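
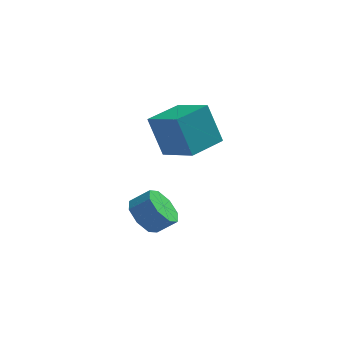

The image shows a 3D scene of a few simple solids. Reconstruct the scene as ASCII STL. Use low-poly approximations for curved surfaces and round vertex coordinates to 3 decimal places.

solid 
facet normal -0.781 -0.051 -0.623
outer loop
vertex 1.556 -2.825 -4.983
vertex 1.031 -3.329 -4.283
vertex 1.155 -2.355 -4.519
endloop
endfacet
facet normal 0.348 0.792 -0.502
outer loop
vertex 1.556 -2.825 -4.983
vertex 1.155 -2.355 -4.519
vertex 2.415 -2.768 -4.297
endloop
endfacet
facet normal 0.348 0.791 -0.503
outer loop
vertex 2.415 -2.768 -4.297
vertex 1.155 -2.355 -4.519
vertex 2.013 -2.297 -3.834
endloop
endfacet
facet normal 0.780 0.052 0.624
outer loop
vertex 2.415 -2.768 -4.297
vertex 2.013 -2.297 -3.834
vertex 1.889 -3.271 -3.597
endloop
endfacet
facet normal -0.780 -0.052 -0.624
outer loop
vertex 1.155 -2.355 -4.519
vertex 1.031 -3.329 -4.283
vertex 0.68 -2.455 -3.917
endloop
endfacet
facet normal -0.122 0.990 0.069
outer loop
vertex 1.155 -2.355 -4.519
vertex 0.68 -2.455 -3.917
vertex 2.013 -2.297 -3.834
endloop
endfacet
facet normal -0.122 0.990 0.069
outer loop
vertex 2.013 -2.297 -3.834
vertex 0.68 -2.455 -3.917
vertex 1.539 -2.397 -3.232
endloop
endfacet
facet normal 0.780 0.052 0.623
outer loop
vertex 2.013 -2.297 -3.834
vertex 1.539 -2.397 -3.232
vertex 1.889 -3.271 -3.597
endloop
endfacet
facet normal -0.780 -0.052 -0.623
outer loop
vertex 0.68 -2.455 -3.917
vertex 1.031 -3.329 -4.283
vertex 0.411 -3.067 -3.529
endloop
endfacet
facet normal -0.519 0.609 0.600
outer loop
vertex 0.68 -2.455 -3.917
vertex 0.411 -3.067 -3.529
vertex 1.539 -2.397 -3.232
endloop
endfacet
facet normal -0.519 0.609 0.600
outer loop
vertex 1.539 -2.397 -3.232
vertex 0.411 -3.067 -3.529
vertex 1.27 -3.009 -2.844
endloop
endfacet
facet normal 0.780 0.052 0.623
outer loop
vertex 1.539 -2.397 -3.232
vertex 1.27 -3.009 -2.844
vertex 1.889 -3.271 -3.597
endloop
endfacet
facet normal -0.780 -0.052 -0.623
outer loop
vertex 0.411 -3.067 -3.529
vertex 1.031 -3.329 -4.283
vertex 0.505 -3.832 -3.583
endloop
endfacet
facet normal -0.613 -0.130 0.779
outer loop
vertex 0.411 -3.067 -3.529
vertex 0.505 -3.832 -3.583
vertex 1.27 -3.009 -2.844
endloop
endfacet
facet normal -0.614 -0.129 0.779
outer loop
vertex 1.27 -3.009 -2.844
vertex 0.505 -3.832 -3.583
vertex 1.364 -3.775 -2.897
endloop
endfacet
facet normal 0.780 0.053 0.623
outer loop
vertex 1.27 -3.009 -2.844
vertex 1.364 -3.775 -2.897
vertex 1.889 -3.271 -3.597
endloop
endfacet
facet normal -0.780 -0.052 -0.624
outer loop
vertex 0.505 -3.832 -3.583
vertex 1.031 -3.329 -4.283
vertex 0.907 -4.303 -4.046
endloop
endfacet
facet normal -0.349 -0.791 0.502
outer loop
vertex 0.505 -3.832 -3.583
vertex 0.907 -4.303 -4.046
vertex 1.364 -3.775 -2.897
endloop
endfacet
facet normal -0.347 -0.792 0.502
outer loop
vertex 1.364 -3.775 -2.897
vertex 0.907 -4.303 -4.046
vertex 1.765 -4.245 -3.361
endloop
endfacet
facet normal 0.781 0.051 0.623
outer loop
vertex 1.364 -3.775 -2.897
vertex 1.765 -4.245 -3.361
vertex 1.889 -3.271 -3.597
endloop
endfacet
facet normal -0.780 -0.052 -0.623
outer loop
vertex 0.907 -4.303 -4.046
vertex 1.031 -3.329 -4.283
vertex 1.381 -4.203 -4.648
endloop
endfacet
facet normal 0.122 -0.990 -0.069
outer loop
vertex 0.907 -4.303 -4.046
vertex 1.381 -4.203 -4.648
vertex 1.765 -4.245 -3.361
endloop
endfacet
facet normal 0.122 -0.990 -0.069
outer loop
vertex 1.765 -4.245 -3.361
vertex 1.381 -4.203 -4.648
vertex 2.24 -4.145 -3.963
endloop
endfacet
facet normal 0.780 0.052 0.624
outer loop
vertex 1.765 -4.245 -3.361
vertex 2.24 -4.145 -3.963
vertex 1.889 -3.271 -3.597
endloop
endfacet
facet normal -0.780 -0.052 -0.623
outer loop
vertex 1.381 -4.203 -4.648
vertex 1.031 -3.329 -4.283
vertex 1.65 -3.591 -5.036
endloop
endfacet
facet normal 0.519 -0.609 -0.600
outer loop
vertex 1.381 -4.203 -4.648
vertex 1.65 -3.591 -5.036
vertex 2.24 -4.145 -3.963
endloop
endfacet
facet normal 0.519 -0.609 -0.600
outer loop
vertex 2.24 -4.145 -3.963
vertex 1.65 -3.591 -5.036
vertex 2.509 -3.533 -4.351
endloop
endfacet
facet normal 0.780 0.052 0.623
outer loop
vertex 2.24 -4.145 -3.963
vertex 2.509 -3.533 -4.351
vertex 1.889 -3.271 -3.597
endloop
endfacet
facet normal -0.780 -0.053 -0.623
outer loop
vertex 1.65 -3.591 -5.036
vertex 1.031 -3.329 -4.283
vertex 1.556 -2.825 -4.983
endloop
endfacet
facet normal 0.613 0.129 -0.780
outer loop
vertex 1.65 -3.591 -5.036
vertex 1.556 -2.825 -4.983
vertex 2.509 -3.533 -4.351
endloop
endfacet
facet normal 0.613 0.130 -0.779
outer loop
vertex 2.509 -3.533 -4.351
vertex 1.556 -2.825 -4.983
vertex 2.415 -2.768 -4.297
endloop
endfacet
facet normal 0.780 0.052 0.623
outer loop
vertex 2.509 -3.533 -4.351
vertex 2.415 -2.768 -4.297
vertex 1.889 -3.271 -3.597
endloop
endfacet
facet normal -0.608 -0.788 -0.099
outer loop
vertex 2.481 -3.607 1.77
vertex 1.119 -2.473 1.114
vertex 3.16 -3.893 -0.133
endloop
endfacet
facet normal 0.721 -0.600 0.347
outer loop
vertex 4.261 -2.467 0.046
vertex 2.481 -3.607 1.77
vertex 3.16 -3.893 -0.133
endloop
endfacet
facet normal -0.608 -0.788 -0.099
outer loop
vertex 3.16 -3.893 -0.133
vertex 1.119 -2.473 1.114
vertex 1.797 -2.758 -0.789
endloop
endfacet
facet normal 0.333 -0.140 -0.933
outer loop
vertex 1.797 -2.758 -0.789
vertex 4.261 -2.467 0.046
vertex 3.16 -3.893 -0.133
endloop
endfacet
facet normal -0.333 0.140 0.933
outer loop
vertex 2.481 -3.607 1.77
vertex 2.22 -1.047 1.293
vertex 1.119 -2.473 1.114
endloop
endfacet
facet normal 0.720 -0.601 0.347
outer loop
vertex 3.583 -2.182 1.949
vertex 2.481 -3.607 1.77
vertex 4.261 -2.467 0.046
endloop
endfacet
facet normal -0.332 0.140 0.933
outer loop
vertex 3.583 -2.182 1.949
vertex 2.22 -1.047 1.293
vertex 2.481 -3.607 1.77
endloop
endfacet
facet normal -0.721 0.600 -0.347
outer loop
vertex 1.119 -2.473 1.114
vertex 2.22 -1.047 1.293
vertex 1.797 -2.758 -0.789
endloop
endfacet
facet normal 0.333 -0.140 -0.933
outer loop
vertex 2.899 -1.333 -0.61
vertex 4.261 -2.467 0.046
vertex 1.797 -2.758 -0.789
endloop
endfacet
facet normal -0.720 0.601 -0.347
outer loop
vertex 1.797 -2.758 -0.789
vertex 2.22 -1.047 1.293
vertex 2.899 -1.333 -0.61
endloop
endfacet
facet normal 0.608 0.788 0.099
outer loop
vertex 2.899 -1.333 -0.61
vertex 3.583 -2.182 1.949
vertex 4.261 -2.467 0.046
endloop
endfacet
facet normal 0.608 0.788 0.099
outer loop
vertex 2.22 -1.047 1.293
vertex 3.583 -2.182 1.949
vertex 2.899 -1.333 -0.61
endloop
endfacet

endsolid


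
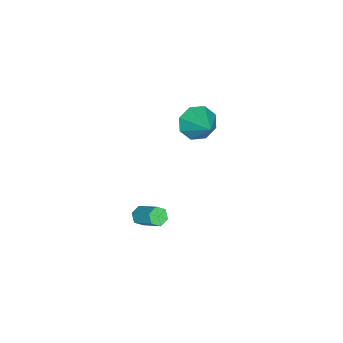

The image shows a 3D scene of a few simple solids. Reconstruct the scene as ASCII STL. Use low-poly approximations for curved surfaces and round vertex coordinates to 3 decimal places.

solid 
facet normal -0.258 -0.740 -0.621
outer loop
vertex 3.513 -0.938 -0.257
vertex 3.233 -0.572 -0.577
vertex 3.774 -0.676 -0.678
endloop
endfacet
facet normal 0.846 -0.483 0.224
outer loop
vertex 3.513 -0.938 -0.257
vertex 3.774 -0.676 -0.678
vertex 3.926 0.247 0.736
endloop
endfacet
facet normal 0.845 -0.485 0.226
outer loop
vertex 3.926 0.247 0.736
vertex 3.774 -0.676 -0.678
vertex 4.188 0.508 0.315
endloop
endfacet
facet normal 0.259 0.740 0.620
outer loop
vertex 3.926 0.247 0.736
vertex 4.188 0.508 0.315
vertex 3.647 0.612 0.417
endloop
endfacet
facet normal -0.258 -0.740 -0.621
outer loop
vertex 3.774 -0.676 -0.678
vertex 3.233 -0.572 -0.577
vertex 3.495 -0.311 -0.997
endloop
endfacet
facet normal 0.827 0.162 -0.538
outer loop
vertex 3.774 -0.676 -0.678
vertex 3.495 -0.311 -0.997
vertex 4.188 0.508 0.315
endloop
endfacet
facet normal 0.827 0.163 -0.538
outer loop
vertex 4.188 0.508 0.315
vertex 3.495 -0.311 -0.997
vertex 3.908 0.874 -0.004
endloop
endfacet
facet normal 0.259 0.740 0.621
outer loop
vertex 4.188 0.508 0.315
vertex 3.908 0.874 -0.004
vertex 3.647 0.612 0.417
endloop
endfacet
facet normal -0.258 -0.740 -0.621
outer loop
vertex 3.495 -0.311 -0.997
vertex 3.233 -0.572 -0.577
vertex 2.954 -0.207 -0.896
endloop
endfacet
facet normal -0.018 0.646 -0.763
outer loop
vertex 3.495 -0.311 -0.997
vertex 2.954 -0.207 -0.896
vertex 3.908 0.874 -0.004
endloop
endfacet
facet normal -0.018 0.646 -0.763
outer loop
vertex 3.908 0.874 -0.004
vertex 2.954 -0.207 -0.896
vertex 3.367 0.978 0.097
endloop
endfacet
facet normal 0.258 0.740 0.621
outer loop
vertex 3.908 0.874 -0.004
vertex 3.367 0.978 0.097
vertex 3.647 0.612 0.417
endloop
endfacet
facet normal -0.259 -0.740 -0.620
outer loop
vertex 2.954 -0.207 -0.896
vertex 3.233 -0.572 -0.577
vertex 2.692 -0.468 -0.475
endloop
endfacet
facet normal -0.845 0.484 -0.226
outer loop
vertex 2.954 -0.207 -0.896
vertex 2.692 -0.468 -0.475
vertex 3.367 0.978 0.097
endloop
endfacet
facet normal -0.846 0.484 -0.224
outer loop
vertex 3.367 0.978 0.097
vertex 2.692 -0.468 -0.475
vertex 3.106 0.716 0.518
endloop
endfacet
facet normal 0.258 0.740 0.621
outer loop
vertex 3.367 0.978 0.097
vertex 3.106 0.716 0.518
vertex 3.647 0.612 0.417
endloop
endfacet
facet normal -0.259 -0.740 -0.621
outer loop
vertex 2.692 -0.468 -0.475
vertex 3.233 -0.572 -0.577
vertex 2.972 -0.834 -0.156
endloop
endfacet
facet normal -0.827 -0.163 0.539
outer loop
vertex 2.692 -0.468 -0.475
vertex 2.972 -0.834 -0.156
vertex 3.106 0.716 0.518
endloop
endfacet
facet normal -0.827 -0.162 0.538
outer loop
vertex 3.106 0.716 0.518
vertex 2.972 -0.834 -0.156
vertex 3.385 0.351 0.837
endloop
endfacet
facet normal 0.258 0.740 0.621
outer loop
vertex 3.106 0.716 0.518
vertex 3.385 0.351 0.837
vertex 3.647 0.612 0.417
endloop
endfacet
facet normal -0.258 -0.740 -0.621
outer loop
vertex 2.972 -0.834 -0.156
vertex 3.233 -0.572 -0.577
vertex 3.513 -0.938 -0.257
endloop
endfacet
facet normal 0.018 -0.646 0.763
outer loop
vertex 2.972 -0.834 -0.156
vertex 3.513 -0.938 -0.257
vertex 3.385 0.351 0.837
endloop
endfacet
facet normal 0.018 -0.646 0.763
outer loop
vertex 3.385 0.351 0.837
vertex 3.513 -0.938 -0.257
vertex 3.926 0.247 0.736
endloop
endfacet
facet normal 0.258 0.740 0.621
outer loop
vertex 3.385 0.351 0.837
vertex 3.926 0.247 0.736
vertex 3.647 0.612 0.417
endloop
endfacet
facet normal -0.558 -0.635 -0.534
outer loop
vertex -2.612 -0.767 0.109
vertex -3.361 -0.751 0.872
vertex -3.168 -0.178 -0.011
endloop
endfacet
facet normal 0.672 0.529 -0.517
outer loop
vertex -2.612 -0.767 0.109
vertex -3.168 -0.178 -0.011
vertex -2.219 0.551 1.968
endloop
endfacet
facet normal -0.558 -0.635 -0.534
outer loop
vertex -3.168 -0.178 -0.011
vertex -3.361 -0.751 0.872
vertex -3.838 0.076 0.387
endloop
endfacet
facet normal 0.114 0.913 -0.391
outer loop
vertex -3.168 -0.178 -0.011
vertex -3.838 0.076 0.387
vertex -2.219 0.551 1.968
endloop
endfacet
facet normal -0.558 -0.635 -0.534
outer loop
vertex -3.838 0.076 0.387
vertex -3.361 -0.751 0.872
vertex -4.228 -0.155 1.069
endloop
endfacet
facet normal -0.370 0.924 0.101
outer loop
vertex -3.838 0.076 0.387
vertex -4.228 -0.155 1.069
vertex -2.219 0.551 1.968
endloop
endfacet
facet normal -0.558 -0.635 -0.535
outer loop
vertex -4.228 -0.155 1.069
vertex -3.361 -0.751 0.872
vertex -4.111 -0.735 1.635
endloop
endfacet
facet normal -0.494 0.554 0.670
outer loop
vertex -4.228 -0.155 1.069
vertex -4.111 -0.735 1.635
vertex -2.219 0.551 1.968
endloop
endfacet
facet normal -0.558 -0.635 -0.535
outer loop
vertex -4.111 -0.735 1.635
vertex -3.361 -0.751 0.872
vertex -3.555 -1.324 1.754
endloop
endfacet
facet normal -0.187 0.021 0.982
outer loop
vertex -4.111 -0.735 1.635
vertex -3.555 -1.324 1.754
vertex -2.219 0.551 1.968
endloop
endfacet
facet normal -0.557 -0.635 -0.535
outer loop
vertex -3.555 -1.324 1.754
vertex -3.361 -0.751 0.872
vertex -2.885 -1.577 1.357
endloop
endfacet
facet normal 0.370 -0.362 0.856
outer loop
vertex -3.555 -1.324 1.754
vertex -2.885 -1.577 1.357
vertex -2.219 0.551 1.968
endloop
endfacet
facet normal -0.558 -0.635 -0.534
outer loop
vertex -2.885 -1.577 1.357
vertex -3.361 -0.751 0.872
vertex -2.495 -1.346 0.675
endloop
endfacet
facet normal 0.855 -0.372 0.363
outer loop
vertex -2.885 -1.577 1.357
vertex -2.495 -1.346 0.675
vertex -2.219 0.551 1.968
endloop
endfacet
facet normal -0.558 -0.635 -0.534
outer loop
vertex -2.495 -1.346 0.675
vertex -3.361 -0.751 0.872
vertex -2.612 -0.767 0.109
endloop
endfacet
facet normal 0.979 -0.003 -0.205
outer loop
vertex -2.495 -1.346 0.675
vertex -2.612 -0.767 0.109
vertex -2.219 0.551 1.968
endloop
endfacet

endsolid


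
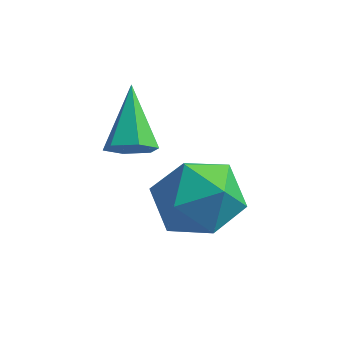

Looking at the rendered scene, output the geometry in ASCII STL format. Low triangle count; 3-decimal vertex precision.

solid 
facet normal 0.256 -0.775 -0.578
outer loop
vertex -0.532 0.565 1.418
vertex -1.228 0.433 1.287
vertex -0.858 0.876 0.857
endloop
endfacet
facet normal 0.738 0.672 -0.056
outer loop
vertex -0.532 0.565 1.418
vertex -0.858 0.876 0.857
vertex -1.732 1.967 2.433
endloop
endfacet
facet normal 0.256 -0.775 -0.578
outer loop
vertex -0.858 0.876 0.857
vertex -1.228 0.433 1.287
vertex -1.554 0.744 0.726
endloop
endfacet
facet normal -0.044 0.810 -0.585
outer loop
vertex -0.858 0.876 0.857
vertex -1.554 0.744 0.726
vertex -1.732 1.967 2.433
endloop
endfacet
facet normal 0.255 -0.775 -0.578
outer loop
vertex -1.554 0.744 0.726
vertex -1.228 0.433 1.287
vertex -1.923 0.301 1.157
endloop
endfacet
facet normal -0.859 0.370 -0.355
outer loop
vertex -1.554 0.744 0.726
vertex -1.923 0.301 1.157
vertex -1.732 1.967 2.433
endloop
endfacet
facet normal 0.255 -0.775 -0.578
outer loop
vertex -1.923 0.301 1.157
vertex -1.228 0.433 1.287
vertex -1.597 -0.01 1.718
endloop
endfacet
facet normal -0.891 -0.207 0.403
outer loop
vertex -1.923 0.301 1.157
vertex -1.597 -0.01 1.718
vertex -1.732 1.967 2.433
endloop
endfacet
facet normal 0.254 -0.775 -0.579
outer loop
vertex -1.597 -0.01 1.718
vertex -1.228 0.433 1.287
vertex -0.901 0.121 1.848
endloop
endfacet
facet normal -0.109 -0.345 0.932
outer loop
vertex -1.597 -0.01 1.718
vertex -0.901 0.121 1.848
vertex -1.732 1.967 2.433
endloop
endfacet
facet normal 0.256 -0.774 -0.579
outer loop
vertex -0.901 0.121 1.848
vertex -1.228 0.433 1.287
vertex -0.532 0.565 1.418
endloop
endfacet
facet normal 0.705 0.095 0.703
outer loop
vertex -0.901 0.121 1.848
vertex -0.532 0.565 1.418
vertex -1.732 1.967 2.433
endloop
endfacet
facet normal -0.775 0.284 0.565
outer loop
vertex -0.146 -1.306 1.632
vertex 0.637 -1.031 2.568
vertex 0.341 -0.157 1.723
endloop
endfacet
facet normal -0.910 0.396 -0.127
outer loop
vertex -0.146 -1.306 1.632
vertex 0.341 -0.157 1.723
vertex 0.255 -0.713 0.605
endloop
endfacet
facet normal -0.855 -0.229 -0.466
outer loop
vertex -0.146 -1.306 1.632
vertex 0.255 -0.713 0.605
vertex 0.497 -1.931 0.76
endloop
endfacet
facet normal -0.686 -0.728 0.016
outer loop
vertex -0.146 -1.306 1.632
vertex 0.497 -1.931 0.76
vertex 0.733 -2.127 1.973
endloop
endfacet
facet normal -0.637 -0.410 0.653
outer loop
vertex -0.146 -1.306 1.632
vertex 0.733 -2.127 1.973
vertex 0.637 -1.031 2.568
endloop
endfacet
facet normal -0.404 0.831 -0.382
outer loop
vertex 0.255 -0.713 0.605
vertex 0.341 -0.157 1.723
vertex 1.287 -0.073 0.907
endloop
endfacet
facet normal -0.186 0.650 0.737
outer loop
vertex 0.341 -0.157 1.723
vertex 0.637 -1.031 2.568
vertex 1.523 -0.269 2.12
endloop
endfacet
facet normal 0.037 -0.474 0.880
outer loop
vertex 0.637 -1.031 2.568
vertex 0.733 -2.127 1.973
vertex 1.765 -1.487 2.275
endloop
endfacet
facet normal -0.043 -0.988 -0.151
outer loop
vertex 0.733 -2.127 1.973
vertex 0.497 -1.931 0.76
vertex 1.679 -2.043 1.157
endloop
endfacet
facet normal -0.315 -0.181 -0.932
outer loop
vertex 0.497 -1.931 0.76
vertex 0.255 -0.713 0.605
vertex 1.383 -1.169 0.312
endloop
endfacet
facet normal 0.686 0.728 -0.016
outer loop
vertex 2.166 -0.894 1.248
vertex 1.287 -0.073 0.907
vertex 1.523 -0.269 2.12
endloop
endfacet
facet normal 0.855 0.229 0.466
outer loop
vertex 2.166 -0.894 1.248
vertex 1.523 -0.269 2.12
vertex 1.765 -1.487 2.275
endloop
endfacet
facet normal 0.910 -0.396 0.127
outer loop
vertex 2.166 -0.894 1.248
vertex 1.765 -1.487 2.275
vertex 1.679 -2.043 1.157
endloop
endfacet
facet normal 0.775 -0.284 -0.565
outer loop
vertex 2.166 -0.894 1.248
vertex 1.679 -2.043 1.157
vertex 1.383 -1.169 0.312
endloop
endfacet
facet normal 0.637 0.410 -0.653
outer loop
vertex 2.166 -0.894 1.248
vertex 1.383 -1.169 0.312
vertex 1.287 -0.073 0.907
endloop
endfacet
facet normal 0.043 0.988 0.151
outer loop
vertex 1.523 -0.269 2.12
vertex 1.287 -0.073 0.907
vertex 0.341 -0.157 1.723
endloop
endfacet
facet normal 0.315 0.181 0.932
outer loop
vertex 1.765 -1.487 2.275
vertex 1.523 -0.269 2.12
vertex 0.637 -1.031 2.568
endloop
endfacet
facet normal 0.404 -0.831 0.382
outer loop
vertex 1.679 -2.043 1.157
vertex 1.765 -1.487 2.275
vertex 0.733 -2.127 1.973
endloop
endfacet
facet normal 0.186 -0.650 -0.737
outer loop
vertex 1.383 -1.169 0.312
vertex 1.679 -2.043 1.157
vertex 0.497 -1.931 0.76
endloop
endfacet
facet normal -0.037 0.474 -0.880
outer loop
vertex 1.287 -0.073 0.907
vertex 1.383 -1.169 0.312
vertex 0.255 -0.713 0.605
endloop
endfacet

endsolid


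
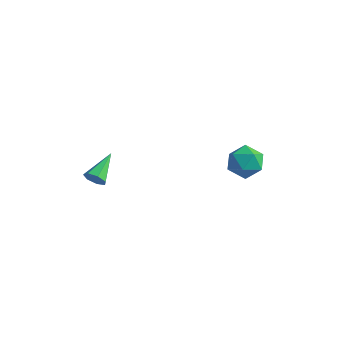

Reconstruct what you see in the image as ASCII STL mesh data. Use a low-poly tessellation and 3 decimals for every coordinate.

solid 
facet normal 0.078 -0.924 -0.374
outer loop
vertex -2.295 -0.72 -0.553
vertex -2.577 -0.559 -1.01
vertex -2.024 -0.549 -0.919
endloop
endfacet
facet normal 0.765 0.135 0.630
outer loop
vertex -2.295 -0.72 -0.553
vertex -2.024 -0.549 -0.919
vertex -2.703 0.919 -0.41
endloop
endfacet
facet normal 0.078 -0.924 -0.375
outer loop
vertex -2.024 -0.549 -0.919
vertex -2.577 -0.559 -1.01
vertex -2.17 -0.385 -1.353
endloop
endfacet
facet normal 0.883 0.452 -0.126
outer loop
vertex -2.024 -0.549 -0.919
vertex -2.17 -0.385 -1.353
vertex -2.703 0.919 -0.41
endloop
endfacet
facet normal 0.080 -0.924 -0.374
outer loop
vertex -2.17 -0.385 -1.353
vertex -2.577 -0.559 -1.01
vertex -2.622 -0.353 -1.528
endloop
endfacet
facet normal 0.317 0.637 -0.702
outer loop
vertex -2.17 -0.385 -1.353
vertex -2.622 -0.353 -1.528
vertex -2.703 0.919 -0.41
endloop
endfacet
facet normal 0.079 -0.924 -0.374
outer loop
vertex -2.622 -0.353 -1.528
vertex -2.577 -0.559 -1.01
vertex -3.04 -0.476 -1.313
endloop
endfacet
facet normal -0.504 0.552 -0.664
outer loop
vertex -2.622 -0.353 -1.528
vertex -3.04 -0.476 -1.313
vertex -2.703 0.919 -0.41
endloop
endfacet
facet normal 0.078 -0.925 -0.373
outer loop
vertex -3.04 -0.476 -1.313
vertex -2.577 -0.559 -1.01
vertex -3.109 -0.661 -0.869
endloop
endfacet
facet normal -0.965 0.260 -0.042
outer loop
vertex -3.04 -0.476 -1.313
vertex -3.109 -0.661 -0.869
vertex -2.703 0.919 -0.41
endloop
endfacet
facet normal 0.078 -0.924 -0.374
outer loop
vertex -3.109 -0.661 -0.869
vertex -2.577 -0.559 -1.01
vertex -2.778 -0.77 -0.531
endloop
endfacet
facet normal -0.717 -0.018 0.697
outer loop
vertex -3.109 -0.661 -0.869
vertex -2.778 -0.77 -0.531
vertex -2.703 0.919 -0.41
endloop
endfacet
facet normal 0.079 -0.924 -0.374
outer loop
vertex -2.778 -0.77 -0.531
vertex -2.577 -0.559 -1.01
vertex -2.295 -0.72 -0.553
endloop
endfacet
facet normal 0.053 -0.074 0.996
outer loop
vertex -2.778 -0.77 -0.531
vertex -2.295 -0.72 -0.553
vertex -2.703 0.919 -0.41
endloop
endfacet
facet normal -0.135 0.020 0.991
outer loop
vertex 2.941 2.822 1.439
vertex 2.842 1.923 1.444
vertex 3.663 2.288 1.548
endloop
endfacet
facet normal 0.292 0.554 0.780
outer loop
vertex 2.941 2.822 1.439
vertex 3.663 2.288 1.548
vertex 3.714 3.015 1.013
endloop
endfacet
facet normal -0.068 0.949 0.307
outer loop
vertex 2.941 2.822 1.439
vertex 3.714 3.015 1.013
vertex 2.926 3.099 0.579
endloop
endfacet
facet normal -0.715 0.661 0.225
outer loop
vertex 2.941 2.822 1.439
vertex 2.926 3.099 0.579
vertex 2.386 2.424 0.845
endloop
endfacet
facet normal -0.756 0.087 0.648
outer loop
vertex 2.941 2.822 1.439
vertex 2.386 2.424 0.845
vertex 2.842 1.923 1.444
endloop
endfacet
facet normal 0.854 0.269 0.446
outer loop
vertex 3.714 3.015 1.013
vertex 3.663 2.288 1.548
vertex 4.094 2.236 0.755
endloop
endfacet
facet normal 0.165 -0.595 0.787
outer loop
vertex 3.663 2.288 1.548
vertex 2.842 1.923 1.444
vertex 3.554 1.561 1.021
endloop
endfacet
facet normal -0.841 -0.488 0.233
outer loop
vertex 2.842 1.923 1.444
vertex 2.386 2.424 0.845
vertex 2.766 1.645 0.587
endloop
endfacet
facet normal -0.775 0.443 -0.450
outer loop
vertex 2.386 2.424 0.845
vertex 2.926 3.099 0.579
vertex 2.817 2.372 0.052
endloop
endfacet
facet normal 0.272 0.908 -0.319
outer loop
vertex 2.926 3.099 0.579
vertex 3.714 3.015 1.013
vertex 3.638 2.737 0.156
endloop
endfacet
facet normal 0.715 -0.661 -0.225
outer loop
vertex 3.539 1.838 0.161
vertex 4.094 2.236 0.755
vertex 3.554 1.561 1.021
endloop
endfacet
facet normal 0.068 -0.949 -0.307
outer loop
vertex 3.539 1.838 0.161
vertex 3.554 1.561 1.021
vertex 2.766 1.645 0.587
endloop
endfacet
facet normal -0.292 -0.554 -0.780
outer loop
vertex 3.539 1.838 0.161
vertex 2.766 1.645 0.587
vertex 2.817 2.372 0.052
endloop
endfacet
facet normal 0.135 -0.020 -0.991
outer loop
vertex 3.539 1.838 0.161
vertex 2.817 2.372 0.052
vertex 3.638 2.737 0.156
endloop
endfacet
facet normal 0.756 -0.087 -0.648
outer loop
vertex 3.539 1.838 0.161
vertex 3.638 2.737 0.156
vertex 4.094 2.236 0.755
endloop
endfacet
facet normal 0.775 -0.443 0.450
outer loop
vertex 3.554 1.561 1.021
vertex 4.094 2.236 0.755
vertex 3.663 2.288 1.548
endloop
endfacet
facet normal -0.272 -0.908 0.319
outer loop
vertex 2.766 1.645 0.587
vertex 3.554 1.561 1.021
vertex 2.842 1.923 1.444
endloop
endfacet
facet normal -0.854 -0.269 -0.446
outer loop
vertex 2.817 2.372 0.052
vertex 2.766 1.645 0.587
vertex 2.386 2.424 0.845
endloop
endfacet
facet normal -0.165 0.595 -0.787
outer loop
vertex 3.638 2.737 0.156
vertex 2.817 2.372 0.052
vertex 2.926 3.099 0.579
endloop
endfacet
facet normal 0.841 0.488 -0.233
outer loop
vertex 4.094 2.236 0.755
vertex 3.638 2.737 0.156
vertex 3.714 3.015 1.013
endloop
endfacet

endsolid


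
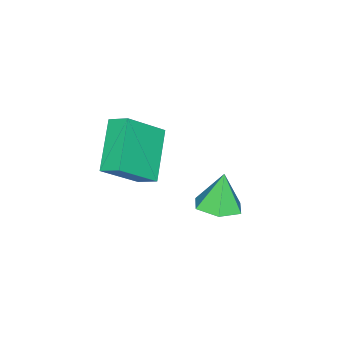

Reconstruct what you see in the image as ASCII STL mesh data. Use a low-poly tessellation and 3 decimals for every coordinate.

solid 
facet normal -0.773 -0.333 0.540
outer loop
vertex -1.77 -0.771 1.689
vertex -2.955 -0.105 0.404
vertex -1.739 -1.505 1.281
endloop
endfacet
facet normal 0.633 -0.355 0.688
outer loop
vertex -0.185 -0.835 0.196
vertex -1.77 -0.771 1.689
vertex -1.739 -1.505 1.281
endloop
endfacet
facet normal -0.773 -0.333 0.540
outer loop
vertex -1.739 -1.505 1.281
vertex -2.955 -0.105 0.404
vertex -2.924 -0.839 -0.004
endloop
endfacet
facet normal 0.037 -0.873 -0.486
outer loop
vertex -2.924 -0.839 -0.004
vertex -0.185 -0.835 0.196
vertex -1.739 -1.505 1.281
endloop
endfacet
facet normal -0.037 0.873 0.486
outer loop
vertex -1.77 -0.771 1.689
vertex -1.401 0.565 -0.681
vertex -2.955 -0.105 0.404
endloop
endfacet
facet normal 0.633 -0.355 0.688
outer loop
vertex -0.216 -0.101 0.604
vertex -1.77 -0.771 1.689
vertex -0.185 -0.835 0.196
endloop
endfacet
facet normal -0.037 0.873 0.486
outer loop
vertex -0.216 -0.101 0.604
vertex -1.401 0.565 -0.681
vertex -1.77 -0.771 1.689
endloop
endfacet
facet normal -0.633 0.355 -0.688
outer loop
vertex -2.955 -0.105 0.404
vertex -1.401 0.565 -0.681
vertex -2.924 -0.839 -0.004
endloop
endfacet
facet normal 0.037 -0.873 -0.486
outer loop
vertex -1.37 -0.169 -1.089
vertex -0.185 -0.835 0.196
vertex -2.924 -0.839 -0.004
endloop
endfacet
facet normal -0.633 0.355 -0.688
outer loop
vertex -2.924 -0.839 -0.004
vertex -1.401 0.565 -0.681
vertex -1.37 -0.169 -1.089
endloop
endfacet
facet normal 0.773 0.333 -0.540
outer loop
vertex -1.37 -0.169 -1.089
vertex -0.216 -0.101 0.604
vertex -0.185 -0.835 0.196
endloop
endfacet
facet normal 0.773 0.333 -0.540
outer loop
vertex -1.401 0.565 -0.681
vertex -0.216 -0.101 0.604
vertex -1.37 -0.169 -1.089
endloop
endfacet
facet normal 0.351 0.054 -0.935
outer loop
vertex -0.423 2.624 -0.114
vertex -1.105 3.036 -0.346
vertex -0.441 3.453 -0.073
endloop
endfacet
facet normal 0.659 -0.023 0.752
outer loop
vertex -0.423 2.624 -0.114
vertex -0.441 3.453 -0.073
vertex -1.575 2.964 0.906
endloop
endfacet
facet normal 0.351 0.053 -0.935
outer loop
vertex -0.441 3.453 -0.073
vertex -1.105 3.036 -0.346
vertex -1.122 3.865 -0.305
endloop
endfacet
facet normal 0.230 0.738 0.635
outer loop
vertex -0.441 3.453 -0.073
vertex -1.122 3.865 -0.305
vertex -1.575 2.964 0.906
endloop
endfacet
facet normal 0.352 0.053 -0.934
outer loop
vertex -1.122 3.865 -0.305
vertex -1.105 3.036 -0.346
vertex -1.786 3.448 -0.579
endloop
endfacet
facet normal -0.595 0.735 0.324
outer loop
vertex -1.122 3.865 -0.305
vertex -1.786 3.448 -0.579
vertex -1.575 2.964 0.906
endloop
endfacet
facet normal 0.352 0.054 -0.934
outer loop
vertex -1.786 3.448 -0.579
vertex -1.105 3.036 -0.346
vertex -1.768 2.62 -0.62
endloop
endfacet
facet normal -0.991 -0.028 0.132
outer loop
vertex -1.786 3.448 -0.579
vertex -1.768 2.62 -0.62
vertex -1.575 2.964 0.906
endloop
endfacet
facet normal 0.352 0.054 -0.934
outer loop
vertex -1.768 2.62 -0.62
vertex -1.105 3.036 -0.346
vertex -1.087 2.207 -0.387
endloop
endfacet
facet normal -0.563 -0.788 0.249
outer loop
vertex -1.768 2.62 -0.62
vertex -1.087 2.207 -0.387
vertex -1.575 2.964 0.906
endloop
endfacet
facet normal 0.351 0.054 -0.935
outer loop
vertex -1.087 2.207 -0.387
vertex -1.105 3.036 -0.346
vertex -0.423 2.624 -0.114
endloop
endfacet
facet normal 0.263 -0.786 0.560
outer loop
vertex -1.087 2.207 -0.387
vertex -0.423 2.624 -0.114
vertex -1.575 2.964 0.906
endloop
endfacet

endsolid


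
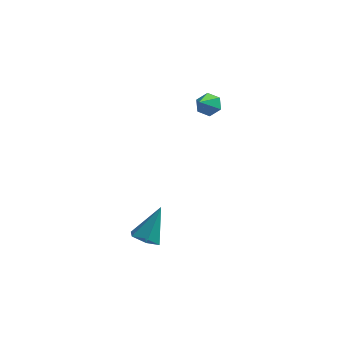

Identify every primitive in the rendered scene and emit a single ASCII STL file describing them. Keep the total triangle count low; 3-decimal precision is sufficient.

solid 
facet normal -0.292 -0.503 -0.813
outer loop
vertex -3.035 -1.623 -3.962
vertex -3.673 -1.37 -3.889
vertex -3.208 -1.029 -4.267
endloop
endfacet
facet normal 0.967 0.240 -0.081
outer loop
vertex -3.035 -1.623 -3.962
vertex -3.208 -1.029 -4.267
vertex -3.187 -0.53 -2.531
endloop
endfacet
facet normal -0.292 -0.504 -0.813
outer loop
vertex -3.208 -1.029 -4.267
vertex -3.673 -1.37 -3.889
vertex -3.846 -0.776 -4.195
endloop
endfacet
facet normal 0.330 0.906 -0.265
outer loop
vertex -3.208 -1.029 -4.267
vertex -3.846 -0.776 -4.195
vertex -3.187 -0.53 -2.531
endloop
endfacet
facet normal -0.291 -0.504 -0.813
outer loop
vertex -3.846 -0.776 -4.195
vertex -3.673 -1.37 -3.889
vertex -4.311 -1.118 -3.817
endloop
endfacet
facet normal -0.541 0.836 0.091
outer loop
vertex -3.846 -0.776 -4.195
vertex -4.311 -1.118 -3.817
vertex -3.187 -0.53 -2.531
endloop
endfacet
facet normal -0.291 -0.503 -0.814
outer loop
vertex -4.311 -1.118 -3.817
vertex -3.673 -1.37 -3.889
vertex -4.139 -1.712 -3.511
endloop
endfacet
facet normal -0.771 0.100 0.628
outer loop
vertex -4.311 -1.118 -3.817
vertex -4.139 -1.712 -3.511
vertex -3.187 -0.53 -2.531
endloop
endfacet
facet normal -0.291 -0.503 -0.814
outer loop
vertex -4.139 -1.712 -3.511
vertex -3.673 -1.37 -3.889
vertex -3.501 -1.964 -3.583
endloop
endfacet
facet normal -0.132 -0.567 0.813
outer loop
vertex -4.139 -1.712 -3.511
vertex -3.501 -1.964 -3.583
vertex -3.187 -0.53 -2.531
endloop
endfacet
facet normal -0.293 -0.504 -0.813
outer loop
vertex -3.501 -1.964 -3.583
vertex -3.673 -1.37 -3.889
vertex -3.035 -1.623 -3.962
endloop
endfacet
facet normal 0.737 -0.497 0.458
outer loop
vertex -3.501 -1.964 -3.583
vertex -3.035 -1.623 -3.962
vertex -3.187 -0.53 -2.531
endloop
endfacet
facet normal 0.155 0.722 -0.674
outer loop
vertex -1.728 4.7 0.341
vertex -2.161 4.479 0.005
vertex -2.283 4.887 0.414
endloop
endfacet
facet normal 0.232 0.331 0.915
outer loop
vertex -1.728 4.7 0.341
vertex -2.283 4.887 0.414
vertex -2.379 3.461 0.955
endloop
endfacet
facet normal 0.156 0.722 -0.674
outer loop
vertex -2.283 4.887 0.414
vertex -2.161 4.479 0.005
vertex -2.716 4.667 0.078
endloop
endfacet
facet normal -0.675 0.301 0.673
outer loop
vertex -2.283 4.887 0.414
vertex -2.716 4.667 0.078
vertex -2.379 3.461 0.955
endloop
endfacet
facet normal 0.156 0.722 -0.674
outer loop
vertex -2.716 4.667 0.078
vertex -2.161 4.479 0.005
vertex -2.593 4.259 -0.331
endloop
endfacet
facet normal -0.961 -0.277 -0.012
outer loop
vertex -2.716 4.667 0.078
vertex -2.593 4.259 -0.331
vertex -2.379 3.461 0.955
endloop
endfacet
facet normal 0.155 0.723 -0.673
outer loop
vertex -2.593 4.259 -0.331
vertex -2.161 4.479 0.005
vertex -2.039 4.072 -0.404
endloop
endfacet
facet normal -0.338 -0.824 -0.455
outer loop
vertex -2.593 4.259 -0.331
vertex -2.039 4.072 -0.404
vertex -2.379 3.461 0.955
endloop
endfacet
facet normal 0.155 0.723 -0.673
outer loop
vertex -2.039 4.072 -0.404
vertex -2.161 4.479 0.005
vertex -1.606 4.292 -0.068
endloop
endfacet
facet normal 0.569 -0.794 -0.214
outer loop
vertex -2.039 4.072 -0.404
vertex -1.606 4.292 -0.068
vertex -2.379 3.461 0.955
endloop
endfacet
facet normal 0.155 0.722 -0.674
outer loop
vertex -1.606 4.292 -0.068
vertex -2.161 4.479 0.005
vertex -1.728 4.7 0.341
endloop
endfacet
facet normal 0.855 -0.216 0.471
outer loop
vertex -1.606 4.292 -0.068
vertex -1.728 4.7 0.341
vertex -2.379 3.461 0.955
endloop
endfacet

endsolid


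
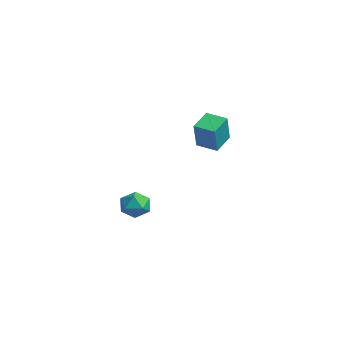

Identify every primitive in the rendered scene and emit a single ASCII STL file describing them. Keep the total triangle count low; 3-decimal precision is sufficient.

solid 
facet normal -0.482 0.753 0.448
outer loop
vertex 1.816 3.783 4.856
vertex 2.864 4.588 4.632
vertex 1.022 4.326 3.091
endloop
endfacet
facet normal -0.782 -0.601 0.167
outer loop
vertex 1.736 3.212 2.428
vertex 1.816 3.783 4.856
vertex 1.022 4.326 3.091
endloop
endfacet
facet normal -0.482 0.753 0.448
outer loop
vertex 1.022 4.326 3.091
vertex 2.864 4.588 4.632
vertex 2.07 5.131 2.867
endloop
endfacet
facet normal -0.395 0.270 -0.878
outer loop
vertex 2.07 5.131 2.867
vertex 1.736 3.212 2.428
vertex 1.022 4.326 3.091
endloop
endfacet
facet normal 0.395 -0.270 0.878
outer loop
vertex 1.816 3.783 4.856
vertex 3.578 3.474 3.969
vertex 2.864 4.588 4.632
endloop
endfacet
facet normal -0.782 -0.601 0.167
outer loop
vertex 2.53 2.669 4.193
vertex 1.816 3.783 4.856
vertex 1.736 3.212 2.428
endloop
endfacet
facet normal 0.395 -0.270 0.878
outer loop
vertex 2.53 2.669 4.193
vertex 3.578 3.474 3.969
vertex 1.816 3.783 4.856
endloop
endfacet
facet normal 0.782 0.601 -0.167
outer loop
vertex 2.864 4.588 4.632
vertex 3.578 3.474 3.969
vertex 2.07 5.131 2.867
endloop
endfacet
facet normal -0.395 0.270 -0.878
outer loop
vertex 2.784 4.017 2.204
vertex 1.736 3.212 2.428
vertex 2.07 5.131 2.867
endloop
endfacet
facet normal 0.782 0.601 -0.167
outer loop
vertex 2.07 5.131 2.867
vertex 3.578 3.474 3.969
vertex 2.784 4.017 2.204
endloop
endfacet
facet normal 0.482 -0.753 -0.448
outer loop
vertex 2.784 4.017 2.204
vertex 2.53 2.669 4.193
vertex 1.736 3.212 2.428
endloop
endfacet
facet normal 0.482 -0.753 -0.448
outer loop
vertex 3.578 3.474 3.969
vertex 2.53 2.669 4.193
vertex 2.784 4.017 2.204
endloop
endfacet
facet normal 0.117 0.307 0.945
outer loop
vertex -3.354 2.482 -3.396
vertex -4.25 1.962 -3.116
vertex -3.302 1.462 -3.071
endloop
endfacet
facet normal 0.748 0.236 0.620
outer loop
vertex -3.354 2.482 -3.396
vertex -3.302 1.462 -3.071
vertex -2.714 1.789 -3.905
endloop
endfacet
facet normal 0.751 0.659 0.046
outer loop
vertex -3.354 2.482 -3.396
vertex -2.714 1.789 -3.905
vertex -3.297 2.492 -4.467
endloop
endfacet
facet normal 0.120 0.993 0.016
outer loop
vertex -3.354 2.482 -3.396
vertex -3.297 2.492 -4.467
vertex -4.247 2.599 -3.979
endloop
endfacet
facet normal -0.271 0.775 0.571
outer loop
vertex -3.354 2.482 -3.396
vertex -4.247 2.599 -3.979
vertex -4.25 1.962 -3.116
endloop
endfacet
facet normal 0.806 -0.439 0.396
outer loop
vertex -2.714 1.789 -3.905
vertex -3.302 1.462 -3.071
vertex -3.213 0.841 -3.941
endloop
endfacet
facet normal -0.215 -0.325 0.921
outer loop
vertex -3.302 1.462 -3.071
vertex -4.25 1.962 -3.116
vertex -4.163 0.948 -3.453
endloop
endfacet
facet normal -0.844 0.432 0.316
outer loop
vertex -4.25 1.962 -3.116
vertex -4.247 2.599 -3.979
vertex -4.746 1.651 -4.015
endloop
endfacet
facet normal -0.211 0.785 -0.582
outer loop
vertex -4.247 2.599 -3.979
vertex -3.297 2.492 -4.467
vertex -4.158 1.978 -4.849
endloop
endfacet
facet normal 0.810 0.246 -0.532
outer loop
vertex -3.297 2.492 -4.467
vertex -2.714 1.789 -3.905
vertex -3.21 1.478 -4.804
endloop
endfacet
facet normal -0.120 -0.993 -0.016
outer loop
vertex -4.106 0.958 -4.524
vertex -3.213 0.841 -3.941
vertex -4.163 0.948 -3.453
endloop
endfacet
facet normal -0.751 -0.659 -0.046
outer loop
vertex -4.106 0.958 -4.524
vertex -4.163 0.948 -3.453
vertex -4.746 1.651 -4.015
endloop
endfacet
facet normal -0.748 -0.236 -0.620
outer loop
vertex -4.106 0.958 -4.524
vertex -4.746 1.651 -4.015
vertex -4.158 1.978 -4.849
endloop
endfacet
facet normal -0.117 -0.307 -0.945
outer loop
vertex -4.106 0.958 -4.524
vertex -4.158 1.978 -4.849
vertex -3.21 1.478 -4.804
endloop
endfacet
facet normal 0.271 -0.775 -0.571
outer loop
vertex -4.106 0.958 -4.524
vertex -3.21 1.478 -4.804
vertex -3.213 0.841 -3.941
endloop
endfacet
facet normal 0.211 -0.785 0.582
outer loop
vertex -4.163 0.948 -3.453
vertex -3.213 0.841 -3.941
vertex -3.302 1.462 -3.071
endloop
endfacet
facet normal -0.810 -0.246 0.532
outer loop
vertex -4.746 1.651 -4.015
vertex -4.163 0.948 -3.453
vertex -4.25 1.962 -3.116
endloop
endfacet
facet normal -0.806 0.439 -0.396
outer loop
vertex -4.158 1.978 -4.849
vertex -4.746 1.651 -4.015
vertex -4.247 2.599 -3.979
endloop
endfacet
facet normal 0.215 0.325 -0.921
outer loop
vertex -3.21 1.478 -4.804
vertex -4.158 1.978 -4.849
vertex -3.297 2.492 -4.467
endloop
endfacet
facet normal 0.844 -0.432 -0.316
outer loop
vertex -3.213 0.841 -3.941
vertex -3.21 1.478 -4.804
vertex -2.714 1.789 -3.905
endloop
endfacet

endsolid


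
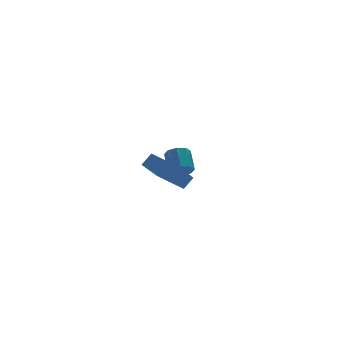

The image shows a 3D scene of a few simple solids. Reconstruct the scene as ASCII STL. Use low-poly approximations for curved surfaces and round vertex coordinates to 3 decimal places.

solid 
facet normal -0.250 -0.757 -0.604
outer loop
vertex 0.331 -2.516 2.265
vertex 0.106 -2.856 2.784
vertex -0.157 -2.428 2.357
endloop
endfacet
facet normal -0.033 0.630 -0.776
outer loop
vertex 0.331 -2.516 2.265
vertex -0.157 -2.428 2.357
vertex 0.659 -1.524 3.057
endloop
endfacet
facet normal -0.031 0.629 -0.776
outer loop
vertex 0.659 -1.524 3.057
vertex -0.157 -2.428 2.357
vertex 0.17 -1.436 3.148
endloop
endfacet
facet normal 0.249 0.757 0.604
outer loop
vertex 0.659 -1.524 3.057
vertex 0.17 -1.436 3.148
vertex 0.434 -1.864 3.576
endloop
endfacet
facet normal -0.251 -0.757 -0.604
outer loop
vertex -0.157 -2.428 2.357
vertex 0.106 -2.856 2.784
vertex -0.492 -2.59 2.699
endloop
endfacet
facet normal -0.706 0.569 -0.422
outer loop
vertex -0.157 -2.428 2.357
vertex -0.492 -2.59 2.699
vertex 0.17 -1.436 3.148
endloop
endfacet
facet normal -0.707 0.569 -0.420
outer loop
vertex 0.17 -1.436 3.148
vertex -0.492 -2.59 2.699
vertex -0.164 -1.599 3.49
endloop
endfacet
facet normal 0.249 0.757 0.604
outer loop
vertex 0.17 -1.436 3.148
vertex -0.164 -1.599 3.49
vertex 0.434 -1.864 3.576
endloop
endfacet
facet normal -0.251 -0.757 -0.604
outer loop
vertex -0.492 -2.59 2.699
vertex 0.106 -2.856 2.784
vertex -0.476 -2.908 3.091
endloop
endfacet
facet normal -0.968 0.175 0.182
outer loop
vertex -0.492 -2.59 2.699
vertex -0.476 -2.908 3.091
vertex -0.164 -1.599 3.49
endloop
endfacet
facet normal -0.968 0.175 0.182
outer loop
vertex -0.164 -1.599 3.49
vertex -0.476 -2.908 3.091
vertex -0.148 -1.917 3.882
endloop
endfacet
facet normal 0.249 0.757 0.604
outer loop
vertex -0.164 -1.599 3.49
vertex -0.148 -1.917 3.882
vertex 0.434 -1.864 3.576
endloop
endfacet
facet normal -0.251 -0.756 -0.604
outer loop
vertex -0.476 -2.908 3.091
vertex 0.106 -2.856 2.784
vertex -0.119 -3.196 3.303
endloop
endfacet
facet normal -0.662 -0.322 0.677
outer loop
vertex -0.476 -2.908 3.091
vertex -0.119 -3.196 3.303
vertex -0.148 -1.917 3.882
endloop
endfacet
facet normal -0.662 -0.321 0.677
outer loop
vertex -0.148 -1.917 3.882
vertex -0.119 -3.196 3.303
vertex 0.209 -2.204 4.095
endloop
endfacet
facet normal 0.249 0.757 0.604
outer loop
vertex -0.148 -1.917 3.882
vertex 0.209 -2.204 4.095
vertex 0.434 -1.864 3.576
endloop
endfacet
facet normal -0.249 -0.757 -0.604
outer loop
vertex -0.119 -3.196 3.303
vertex 0.106 -2.856 2.784
vertex 0.37 -3.284 3.212
endloop
endfacet
facet normal 0.031 -0.630 0.776
outer loop
vertex -0.119 -3.196 3.303
vertex 0.37 -3.284 3.212
vertex 0.209 -2.204 4.095
endloop
endfacet
facet normal 0.033 -0.630 0.776
outer loop
vertex 0.209 -2.204 4.095
vertex 0.37 -3.284 3.212
vertex 0.697 -2.292 4.003
endloop
endfacet
facet normal 0.250 0.757 0.604
outer loop
vertex 0.209 -2.204 4.095
vertex 0.697 -2.292 4.003
vertex 0.434 -1.864 3.576
endloop
endfacet
facet normal -0.249 -0.757 -0.604
outer loop
vertex 0.37 -3.284 3.212
vertex 0.106 -2.856 2.784
vertex 0.704 -3.121 2.87
endloop
endfacet
facet normal 0.708 -0.568 0.420
outer loop
vertex 0.37 -3.284 3.212
vertex 0.704 -3.121 2.87
vertex 0.697 -2.292 4.003
endloop
endfacet
facet normal 0.706 -0.570 0.421
outer loop
vertex 0.697 -2.292 4.003
vertex 0.704 -3.121 2.87
vertex 1.032 -2.13 3.661
endloop
endfacet
facet normal 0.251 0.757 0.604
outer loop
vertex 0.697 -2.292 4.003
vertex 1.032 -2.13 3.661
vertex 0.434 -1.864 3.576
endloop
endfacet
facet normal -0.249 -0.757 -0.604
outer loop
vertex 0.704 -3.121 2.87
vertex 0.106 -2.856 2.784
vertex 0.688 -2.803 2.478
endloop
endfacet
facet normal 0.968 -0.175 -0.182
outer loop
vertex 0.704 -3.121 2.87
vertex 0.688 -2.803 2.478
vertex 1.032 -2.13 3.661
endloop
endfacet
facet normal 0.968 -0.175 -0.182
outer loop
vertex 1.032 -2.13 3.661
vertex 0.688 -2.803 2.478
vertex 1.016 -1.812 3.269
endloop
endfacet
facet normal 0.251 0.757 0.604
outer loop
vertex 1.032 -2.13 3.661
vertex 1.016 -1.812 3.269
vertex 0.434 -1.864 3.576
endloop
endfacet
facet normal -0.249 -0.757 -0.604
outer loop
vertex 0.688 -2.803 2.478
vertex 0.106 -2.856 2.784
vertex 0.331 -2.516 2.265
endloop
endfacet
facet normal 0.662 0.321 -0.677
outer loop
vertex 0.688 -2.803 2.478
vertex 0.331 -2.516 2.265
vertex 1.016 -1.812 3.269
endloop
endfacet
facet normal 0.662 0.322 -0.677
outer loop
vertex 1.016 -1.812 3.269
vertex 0.331 -2.516 2.265
vertex 0.659 -1.524 3.057
endloop
endfacet
facet normal 0.251 0.756 0.604
outer loop
vertex 1.016 -1.812 3.269
vertex 0.659 -1.524 3.057
vertex 0.434 -1.864 3.576
endloop
endfacet
facet normal -0.706 -0.113 -0.699
outer loop
vertex 2.424 2.631 -0.635
vertex 1.75 4.43 -0.244
vertex 3.78 3.467 -2.139
endloop
endfacet
facet normal 0.344 -0.918 -0.200
outer loop
vertex 4.43 3.57 -1.496
vertex 2.424 2.631 -0.635
vertex 3.78 3.467 -2.139
endloop
endfacet
facet normal -0.706 -0.113 -0.699
outer loop
vertex 3.78 3.467 -2.139
vertex 1.75 4.43 -0.244
vertex 3.106 5.265 -1.748
endloop
endfacet
facet normal 0.619 0.381 -0.687
outer loop
vertex 3.106 5.265 -1.748
vertex 4.43 3.57 -1.496
vertex 3.78 3.467 -2.139
endloop
endfacet
facet normal -0.619 -0.381 0.687
outer loop
vertex 2.424 2.631 -0.635
vertex 2.4 4.533 0.399
vertex 1.75 4.43 -0.244
endloop
endfacet
facet normal 0.344 -0.918 -0.199
outer loop
vertex 3.074 2.735 0.008
vertex 2.424 2.631 -0.635
vertex 4.43 3.57 -1.496
endloop
endfacet
facet normal -0.619 -0.381 0.687
outer loop
vertex 3.074 2.735 0.008
vertex 2.4 4.533 0.399
vertex 2.424 2.631 -0.635
endloop
endfacet
facet normal -0.343 0.918 0.200
outer loop
vertex 1.75 4.43 -0.244
vertex 2.4 4.533 0.399
vertex 3.106 5.265 -1.748
endloop
endfacet
facet normal 0.619 0.381 -0.687
outer loop
vertex 3.756 5.369 -1.105
vertex 4.43 3.57 -1.496
vertex 3.106 5.265 -1.748
endloop
endfacet
facet normal -0.344 0.917 0.200
outer loop
vertex 3.106 5.265 -1.748
vertex 2.4 4.533 0.399
vertex 3.756 5.369 -1.105
endloop
endfacet
facet normal 0.706 0.113 0.699
outer loop
vertex 3.756 5.369 -1.105
vertex 3.074 2.735 0.008
vertex 4.43 3.57 -1.496
endloop
endfacet
facet normal 0.706 0.113 0.699
outer loop
vertex 2.4 4.533 0.399
vertex 3.074 2.735 0.008
vertex 3.756 5.369 -1.105
endloop
endfacet

endsolid


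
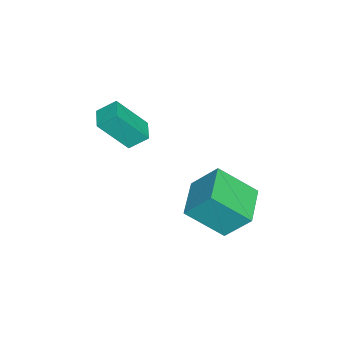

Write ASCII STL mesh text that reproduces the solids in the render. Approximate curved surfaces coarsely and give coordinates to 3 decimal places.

solid 
facet normal -0.944 -0.328 0.046
outer loop
vertex 0.725 -0.526 0.936
vertex 0.322 0.446 -0.4
vertex 0.926 -1.181 0.399
endloop
endfacet
facet normal 0.237 -0.571 0.786
outer loop
vertex 1.718 -0.906 0.36
vertex 0.725 -0.526 0.936
vertex 0.926 -1.181 0.399
endloop
endfacet
facet normal -0.944 -0.327 0.047
outer loop
vertex 0.926 -1.181 0.399
vertex 0.322 0.446 -0.4
vertex 0.522 -0.209 -0.936
endloop
endfacet
facet normal 0.231 -0.752 -0.617
outer loop
vertex 0.522 -0.209 -0.936
vertex 1.718 -0.906 0.36
vertex 0.926 -1.181 0.399
endloop
endfacet
facet normal -0.231 0.752 0.617
outer loop
vertex 0.725 -0.526 0.936
vertex 1.114 0.721 -0.439
vertex 0.322 0.446 -0.4
endloop
endfacet
facet normal 0.238 -0.571 0.786
outer loop
vertex 1.518 -0.251 0.896
vertex 0.725 -0.526 0.936
vertex 1.718 -0.906 0.36
endloop
endfacet
facet normal -0.230 0.752 0.617
outer loop
vertex 1.518 -0.251 0.896
vertex 1.114 0.721 -0.439
vertex 0.725 -0.526 0.936
endloop
endfacet
facet normal -0.237 0.571 -0.786
outer loop
vertex 0.322 0.446 -0.4
vertex 1.114 0.721 -0.439
vertex 0.522 -0.209 -0.936
endloop
endfacet
facet normal 0.230 -0.753 -0.617
outer loop
vertex 1.315 0.066 -0.976
vertex 1.718 -0.906 0.36
vertex 0.522 -0.209 -0.936
endloop
endfacet
facet normal -0.238 0.571 -0.786
outer loop
vertex 0.522 -0.209 -0.936
vertex 1.114 0.721 -0.439
vertex 1.315 0.066 -0.976
endloop
endfacet
facet normal 0.944 0.327 -0.047
outer loop
vertex 1.315 0.066 -0.976
vertex 1.518 -0.251 0.896
vertex 1.718 -0.906 0.36
endloop
endfacet
facet normal 0.944 0.328 -0.047
outer loop
vertex 1.114 0.721 -0.439
vertex 1.518 -0.251 0.896
vertex 1.315 0.066 -0.976
endloop
endfacet
facet normal -0.991 -0.108 0.075
outer loop
vertex 0.417 2.957 -2.172
vertex 0.179 4.334 -3.322
vertex 0.434 2.017 -3.301
endloop
endfacet
facet normal 0.131 -0.761 0.635
outer loop
vertex 1.981 2.186 -3.418
vertex 0.417 2.957 -2.172
vertex 0.434 2.017 -3.301
endloop
endfacet
facet normal -0.991 -0.108 0.074
outer loop
vertex 0.434 2.017 -3.301
vertex 0.179 4.334 -3.322
vertex 0.197 3.394 -4.452
endloop
endfacet
facet normal 0.012 -0.640 -0.768
outer loop
vertex 0.197 3.394 -4.452
vertex 1.981 2.186 -3.418
vertex 0.434 2.017 -3.301
endloop
endfacet
facet normal -0.012 0.640 0.768
outer loop
vertex 0.417 2.957 -2.172
vertex 1.726 4.503 -3.439
vertex 0.179 4.334 -3.322
endloop
endfacet
facet normal 0.131 -0.761 0.635
outer loop
vertex 1.963 3.126 -2.288
vertex 0.417 2.957 -2.172
vertex 1.981 2.186 -3.418
endloop
endfacet
facet normal -0.012 0.640 0.768
outer loop
vertex 1.963 3.126 -2.288
vertex 1.726 4.503 -3.439
vertex 0.417 2.957 -2.172
endloop
endfacet
facet normal -0.131 0.761 -0.635
outer loop
vertex 0.179 4.334 -3.322
vertex 1.726 4.503 -3.439
vertex 0.197 3.394 -4.452
endloop
endfacet
facet normal 0.012 -0.640 -0.769
outer loop
vertex 1.743 3.563 -4.568
vertex 1.981 2.186 -3.418
vertex 0.197 3.394 -4.452
endloop
endfacet
facet normal -0.131 0.761 -0.636
outer loop
vertex 0.197 3.394 -4.452
vertex 1.726 4.503 -3.439
vertex 1.743 3.563 -4.568
endloop
endfacet
facet normal 0.991 0.109 -0.075
outer loop
vertex 1.743 3.563 -4.568
vertex 1.963 3.126 -2.288
vertex 1.981 2.186 -3.418
endloop
endfacet
facet normal 0.991 0.108 -0.075
outer loop
vertex 1.726 4.503 -3.439
vertex 1.963 3.126 -2.288
vertex 1.743 3.563 -4.568
endloop
endfacet

endsolid


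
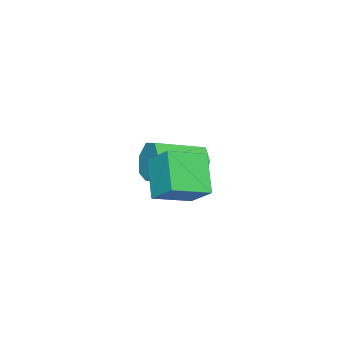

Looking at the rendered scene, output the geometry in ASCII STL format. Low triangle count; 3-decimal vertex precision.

solid 
facet normal -0.589 -0.439 0.678
outer loop
vertex 1.072 1.823 -0.355
vertex 0.128 2.46 -0.763
vertex 0.867 1.109 -0.995
endloop
endfacet
facet normal 0.781 -0.526 0.337
outer loop
vertex 1.632 1.68 -1.877
vertex 1.072 1.823 -0.355
vertex 0.867 1.109 -0.995
endloop
endfacet
facet normal -0.588 -0.438 0.680
outer loop
vertex 0.867 1.109 -0.995
vertex 0.128 2.46 -0.763
vertex -0.078 1.746 -1.402
endloop
endfacet
facet normal -0.209 -0.728 -0.653
outer loop
vertex -0.078 1.746 -1.402
vertex 1.632 1.68 -1.877
vertex 0.867 1.109 -0.995
endloop
endfacet
facet normal 0.209 0.728 0.653
outer loop
vertex 1.072 1.823 -0.355
vertex 0.893 3.031 -1.645
vertex 0.128 2.46 -0.763
endloop
endfacet
facet normal 0.781 -0.527 0.337
outer loop
vertex 1.838 2.394 -1.238
vertex 1.072 1.823 -0.355
vertex 1.632 1.68 -1.877
endloop
endfacet
facet normal 0.210 0.728 0.653
outer loop
vertex 1.838 2.394 -1.238
vertex 0.893 3.031 -1.645
vertex 1.072 1.823 -0.355
endloop
endfacet
facet normal -0.781 0.526 -0.336
outer loop
vertex 0.128 2.46 -0.763
vertex 0.893 3.031 -1.645
vertex -0.078 1.746 -1.402
endloop
endfacet
facet normal -0.209 -0.728 -0.653
outer loop
vertex 0.688 2.317 -2.285
vertex 1.632 1.68 -1.877
vertex -0.078 1.746 -1.402
endloop
endfacet
facet normal -0.781 0.526 -0.337
outer loop
vertex -0.078 1.746 -1.402
vertex 0.893 3.031 -1.645
vertex 0.688 2.317 -2.285
endloop
endfacet
facet normal 0.589 0.438 -0.679
outer loop
vertex 0.688 2.317 -2.285
vertex 1.838 2.394 -1.238
vertex 1.632 1.68 -1.877
endloop
endfacet
facet normal 0.588 0.439 -0.679
outer loop
vertex 0.893 3.031 -1.645
vertex 1.838 2.394 -1.238
vertex 0.688 2.317 -2.285
endloop
endfacet
facet normal -0.713 0.639 -0.287
outer loop
vertex -1.817 1.076 -3.366
vertex -2.159 0.953 -2.791
vertex -1.686 1.427 -2.91
endloop
endfacet
facet normal 0.665 0.487 -0.566
outer loop
vertex -1.817 1.076 -3.366
vertex -1.686 1.427 -2.91
vertex -0.719 0.091 -2.924
endloop
endfacet
facet normal 0.665 0.488 -0.565
outer loop
vertex -0.719 0.091 -2.924
vertex -1.686 1.427 -2.91
vertex -0.588 0.441 -2.468
endloop
endfacet
facet normal 0.713 -0.640 0.286
outer loop
vertex -0.719 0.091 -2.924
vertex -0.588 0.441 -2.468
vertex -1.061 -0.033 -2.349
endloop
endfacet
facet normal -0.713 0.640 -0.286
outer loop
vertex -1.686 1.427 -2.91
vertex -2.159 0.953 -2.791
vertex -1.911 1.42 -2.364
endloop
endfacet
facet normal 0.588 0.768 0.252
outer loop
vertex -1.686 1.427 -2.91
vertex -1.911 1.42 -2.364
vertex -0.588 0.441 -2.468
endloop
endfacet
facet normal 0.588 0.769 0.251
outer loop
vertex -0.588 0.441 -2.468
vertex -1.911 1.42 -2.364
vertex -0.813 0.435 -1.922
endloop
endfacet
facet normal 0.713 -0.640 0.287
outer loop
vertex -0.588 0.441 -2.468
vertex -0.813 0.435 -1.922
vertex -1.061 -0.033 -2.349
endloop
endfacet
facet normal -0.712 0.640 -0.287
outer loop
vertex -1.911 1.42 -2.364
vertex -2.159 0.953 -2.791
vertex -2.323 1.062 -2.14
endloop
endfacet
facet normal 0.069 0.471 0.879
outer loop
vertex -1.911 1.42 -2.364
vertex -2.323 1.062 -2.14
vertex -0.813 0.435 -1.922
endloop
endfacet
facet normal 0.069 0.471 0.879
outer loop
vertex -0.813 0.435 -1.922
vertex -2.323 1.062 -2.14
vertex -1.225 0.077 -1.698
endloop
endfacet
facet normal 0.713 -0.640 0.288
outer loop
vertex -0.813 0.435 -1.922
vertex -1.225 0.077 -1.698
vertex -1.061 -0.033 -2.349
endloop
endfacet
facet normal -0.714 0.639 -0.287
outer loop
vertex -2.323 1.062 -2.14
vertex -2.159 0.953 -2.791
vertex -2.611 0.621 -2.406
endloop
endfacet
facet normal -0.503 -0.181 0.845
outer loop
vertex -2.323 1.062 -2.14
vertex -2.611 0.621 -2.406
vertex -1.225 0.077 -1.698
endloop
endfacet
facet normal -0.503 -0.181 0.845
outer loop
vertex -1.225 0.077 -1.698
vertex -2.611 0.621 -2.406
vertex -1.513 -0.364 -1.964
endloop
endfacet
facet normal 0.713 -0.639 0.288
outer loop
vertex -1.225 0.077 -1.698
vertex -1.513 -0.364 -1.964
vertex -1.061 -0.033 -2.349
endloop
endfacet
facet normal -0.714 0.639 -0.286
outer loop
vertex -2.611 0.621 -2.406
vertex -2.159 0.953 -2.791
vertex -2.559 0.43 -2.962
endloop
endfacet
facet normal -0.696 -0.697 0.174
outer loop
vertex -2.611 0.621 -2.406
vertex -2.559 0.43 -2.962
vertex -1.513 -0.364 -1.964
endloop
endfacet
facet normal -0.696 -0.697 0.174
outer loop
vertex -1.513 -0.364 -1.964
vertex -2.559 0.43 -2.962
vertex -1.461 -0.555 -2.52
endloop
endfacet
facet normal 0.713 -0.640 0.287
outer loop
vertex -1.513 -0.364 -1.964
vertex -1.461 -0.555 -2.52
vertex -1.061 -0.033 -2.349
endloop
endfacet
facet normal -0.713 0.639 -0.287
outer loop
vertex -2.559 0.43 -2.962
vertex -2.159 0.953 -2.791
vertex -2.206 0.632 -3.389
endloop
endfacet
facet normal -0.365 -0.688 -0.627
outer loop
vertex -2.559 0.43 -2.962
vertex -2.206 0.632 -3.389
vertex -1.461 -0.555 -2.52
endloop
endfacet
facet normal -0.365 -0.688 -0.627
outer loop
vertex -1.461 -0.555 -2.52
vertex -2.206 0.632 -3.389
vertex -1.108 -0.353 -2.947
endloop
endfacet
facet normal 0.713 -0.640 0.287
outer loop
vertex -1.461 -0.555 -2.52
vertex -1.108 -0.353 -2.947
vertex -1.061 -0.033 -2.349
endloop
endfacet
facet normal -0.713 0.640 -0.287
outer loop
vertex -2.206 0.632 -3.389
vertex -2.159 0.953 -2.791
vertex -1.817 1.076 -3.366
endloop
endfacet
facet normal 0.241 -0.161 -0.957
outer loop
vertex -2.206 0.632 -3.389
vertex -1.817 1.076 -3.366
vertex -1.108 -0.353 -2.947
endloop
endfacet
facet normal 0.241 -0.161 -0.957
outer loop
vertex -1.108 -0.353 -2.947
vertex -1.817 1.076 -3.366
vertex -0.719 0.091 -2.924
endloop
endfacet
facet normal 0.713 -0.640 0.286
outer loop
vertex -1.108 -0.353 -2.947
vertex -0.719 0.091 -2.924
vertex -1.061 -0.033 -2.349
endloop
endfacet

endsolid


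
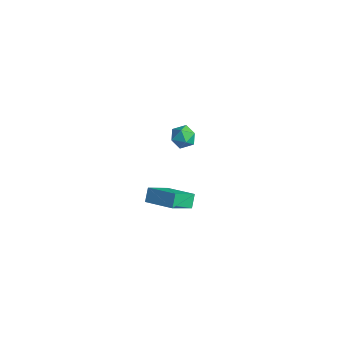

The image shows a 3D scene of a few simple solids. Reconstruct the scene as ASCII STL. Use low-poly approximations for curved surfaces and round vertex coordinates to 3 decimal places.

solid 
facet normal -0.424 0.905 0.024
outer loop
vertex -2.14 2.912 3.301
vertex -2.757 2.624 3.251
vertex -2.481 2.737 3.866
endloop
endfacet
facet normal 0.187 0.901 0.392
outer loop
vertex -2.14 2.912 3.301
vertex -2.481 2.737 3.866
vertex -1.81 2.617 3.821
endloop
endfacet
facet normal 0.709 0.703 -0.051
outer loop
vertex -2.14 2.912 3.301
vertex -1.81 2.617 3.821
vertex -1.671 2.43 3.179
endloop
endfacet
facet normal 0.421 0.585 -0.693
outer loop
vertex -2.14 2.912 3.301
vertex -1.671 2.43 3.179
vertex -2.257 2.434 2.826
endloop
endfacet
facet normal -0.279 0.710 -0.646
outer loop
vertex -2.14 2.912 3.301
vertex -2.257 2.434 2.826
vertex -2.757 2.624 3.251
endloop
endfacet
facet normal 0.133 0.407 0.904
outer loop
vertex -1.81 2.617 3.821
vertex -2.481 2.737 3.866
vertex -2.223 2.146 4.094
endloop
endfacet
facet normal -0.857 0.413 0.309
outer loop
vertex -2.481 2.737 3.866
vertex -2.757 2.624 3.251
vertex -2.809 2.15 3.741
endloop
endfacet
facet normal -0.623 0.096 -0.776
outer loop
vertex -2.757 2.624 3.251
vertex -2.257 2.434 2.826
vertex -2.67 1.963 3.099
endloop
endfacet
facet normal 0.513 -0.105 -0.852
outer loop
vertex -2.257 2.434 2.826
vertex -1.671 2.43 3.179
vertex -1.999 1.843 3.054
endloop
endfacet
facet normal 0.979 0.086 0.187
outer loop
vertex -1.671 2.43 3.179
vertex -1.81 2.617 3.821
vertex -1.723 1.956 3.669
endloop
endfacet
facet normal -0.421 -0.585 0.693
outer loop
vertex -2.34 1.668 3.619
vertex -2.223 2.146 4.094
vertex -2.809 2.15 3.741
endloop
endfacet
facet normal -0.709 -0.703 0.051
outer loop
vertex -2.34 1.668 3.619
vertex -2.809 2.15 3.741
vertex -2.67 1.963 3.099
endloop
endfacet
facet normal -0.187 -0.901 -0.392
outer loop
vertex -2.34 1.668 3.619
vertex -2.67 1.963 3.099
vertex -1.999 1.843 3.054
endloop
endfacet
facet normal 0.424 -0.905 -0.024
outer loop
vertex -2.34 1.668 3.619
vertex -1.999 1.843 3.054
vertex -1.723 1.956 3.669
endloop
endfacet
facet normal 0.279 -0.710 0.646
outer loop
vertex -2.34 1.668 3.619
vertex -1.723 1.956 3.669
vertex -2.223 2.146 4.094
endloop
endfacet
facet normal -0.513 0.105 0.852
outer loop
vertex -2.809 2.15 3.741
vertex -2.223 2.146 4.094
vertex -2.481 2.737 3.866
endloop
endfacet
facet normal -0.979 -0.086 -0.187
outer loop
vertex -2.67 1.963 3.099
vertex -2.809 2.15 3.741
vertex -2.757 2.624 3.251
endloop
endfacet
facet normal -0.133 -0.407 -0.904
outer loop
vertex -1.999 1.843 3.054
vertex -2.67 1.963 3.099
vertex -2.257 2.434 2.826
endloop
endfacet
facet normal 0.857 -0.413 -0.309
outer loop
vertex -1.723 1.956 3.669
vertex -1.999 1.843 3.054
vertex -1.671 2.43 3.179
endloop
endfacet
facet normal 0.623 -0.096 0.776
outer loop
vertex -2.223 2.146 4.094
vertex -1.723 1.956 3.669
vertex -1.81 2.617 3.821
endloop
endfacet
facet normal -0.348 0.589 0.730
outer loop
vertex -4.448 2.109 -2.34
vertex -2.875 2.405 -1.829
vertex -4.367 3.372 -3.32
endloop
endfacet
facet normal -0.936 -0.176 -0.304
outer loop
vertex -4.085 2.895 -3.911
vertex -4.448 2.109 -2.34
vertex -4.367 3.372 -3.32
endloop
endfacet
facet normal -0.348 0.589 0.730
outer loop
vertex -4.367 3.372 -3.32
vertex -2.875 2.405 -1.829
vertex -2.794 3.668 -2.809
endloop
endfacet
facet normal 0.051 0.789 -0.613
outer loop
vertex -2.794 3.668 -2.809
vertex -4.085 2.895 -3.911
vertex -4.367 3.372 -3.32
endloop
endfacet
facet normal -0.051 -0.789 0.613
outer loop
vertex -4.448 2.109 -2.34
vertex -2.593 1.928 -2.42
vertex -2.875 2.405 -1.829
endloop
endfacet
facet normal -0.936 -0.176 -0.304
outer loop
vertex -4.166 1.632 -2.931
vertex -4.448 2.109 -2.34
vertex -4.085 2.895 -3.911
endloop
endfacet
facet normal -0.051 -0.789 0.613
outer loop
vertex -4.166 1.632 -2.931
vertex -2.593 1.928 -2.42
vertex -4.448 2.109 -2.34
endloop
endfacet
facet normal 0.936 0.176 0.304
outer loop
vertex -2.875 2.405 -1.829
vertex -2.593 1.928 -2.42
vertex -2.794 3.668 -2.809
endloop
endfacet
facet normal 0.051 0.789 -0.613
outer loop
vertex -2.512 3.191 -3.4
vertex -4.085 2.895 -3.911
vertex -2.794 3.668 -2.809
endloop
endfacet
facet normal 0.936 0.176 0.304
outer loop
vertex -2.794 3.668 -2.809
vertex -2.593 1.928 -2.42
vertex -2.512 3.191 -3.4
endloop
endfacet
facet normal 0.348 -0.589 -0.730
outer loop
vertex -2.512 3.191 -3.4
vertex -4.166 1.632 -2.931
vertex -4.085 2.895 -3.911
endloop
endfacet
facet normal 0.348 -0.589 -0.730
outer loop
vertex -2.593 1.928 -2.42
vertex -4.166 1.632 -2.931
vertex -2.512 3.191 -3.4
endloop
endfacet

endsolid


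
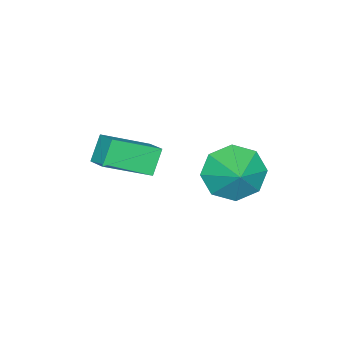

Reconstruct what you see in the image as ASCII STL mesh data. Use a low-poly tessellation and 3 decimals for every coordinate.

solid 
facet normal -0.609 -0.019 0.793
outer loop
vertex 0.893 -3.924 0.384
vertex 1.3 -3.241 0.713
vertex -0.285 -2.799 -0.492
endloop
endfacet
facet normal -0.474 -0.794 -0.382
outer loop
vertex 0.36 -2.779 -1.333
vertex 0.893 -3.924 0.384
vertex -0.285 -2.799 -0.492
endloop
endfacet
facet normal -0.608 -0.019 0.793
outer loop
vertex -0.285 -2.799 -0.492
vertex 1.3 -3.241 0.713
vertex 0.122 -2.117 -0.164
endloop
endfacet
facet normal -0.637 0.608 -0.474
outer loop
vertex 0.122 -2.117 -0.164
vertex 0.36 -2.779 -1.333
vertex -0.285 -2.799 -0.492
endloop
endfacet
facet normal 0.637 -0.608 0.474
outer loop
vertex 0.893 -3.924 0.384
vertex 1.945 -3.221 -0.128
vertex 1.3 -3.241 0.713
endloop
endfacet
facet normal -0.473 -0.794 -0.383
outer loop
vertex 1.538 -3.903 -0.456
vertex 0.893 -3.924 0.384
vertex 0.36 -2.779 -1.333
endloop
endfacet
facet normal 0.637 -0.608 0.474
outer loop
vertex 1.538 -3.903 -0.456
vertex 1.945 -3.221 -0.128
vertex 0.893 -3.924 0.384
endloop
endfacet
facet normal 0.473 0.794 0.382
outer loop
vertex 1.3 -3.241 0.713
vertex 1.945 -3.221 -0.128
vertex 0.122 -2.117 -0.164
endloop
endfacet
facet normal -0.637 0.608 -0.474
outer loop
vertex 0.767 -2.096 -1.004
vertex 0.36 -2.779 -1.333
vertex 0.122 -2.117 -0.164
endloop
endfacet
facet normal 0.473 0.793 0.383
outer loop
vertex 0.122 -2.117 -0.164
vertex 1.945 -3.221 -0.128
vertex 0.767 -2.096 -1.004
endloop
endfacet
facet normal 0.609 0.019 -0.793
outer loop
vertex 0.767 -2.096 -1.004
vertex 1.538 -3.903 -0.456
vertex 0.36 -2.779 -1.333
endloop
endfacet
facet normal 0.608 0.019 -0.794
outer loop
vertex 1.945 -3.221 -0.128
vertex 1.538 -3.903 -0.456
vertex 0.767 -2.096 -1.004
endloop
endfacet
facet normal -0.659 -0.533 -0.530
outer loop
vertex 0.834 -0.381 -0.188
vertex 0.184 0.456 -0.222
vertex 0.97 0.092 -0.833
endloop
endfacet
facet normal 0.986 -0.118 0.122
outer loop
vertex 0.834 -0.381 -0.188
vertex 0.97 0.092 -0.833
vertex 0.936 1.064 0.382
endloop
endfacet
facet normal -0.659 -0.534 -0.529
outer loop
vertex 0.97 0.092 -0.833
vertex 0.184 0.456 -0.222
vertex 0.645 0.777 -1.12
endloop
endfacet
facet normal 0.912 0.332 -0.240
outer loop
vertex 0.97 0.092 -0.833
vertex 0.645 0.777 -1.12
vertex 0.936 1.064 0.382
endloop
endfacet
facet normal -0.659 -0.534 -0.529
outer loop
vertex 0.645 0.777 -1.12
vertex 0.184 0.456 -0.222
vertex 0.05 1.274 -0.881
endloop
endfacet
facet normal 0.556 0.790 -0.259
outer loop
vertex 0.645 0.777 -1.12
vertex 0.05 1.274 -0.881
vertex 0.936 1.064 0.382
endloop
endfacet
facet normal -0.660 -0.534 -0.529
outer loop
vertex 0.05 1.274 -0.881
vertex 0.184 0.456 -0.222
vertex -0.466 1.292 -0.255
endloop
endfacet
facet normal 0.126 0.989 0.076
outer loop
vertex 0.05 1.274 -0.881
vertex -0.466 1.292 -0.255
vertex 0.936 1.064 0.382
endloop
endfacet
facet normal -0.660 -0.534 -0.529
outer loop
vertex -0.466 1.292 -0.255
vertex 0.184 0.456 -0.222
vertex -0.601 0.82 0.39
endloop
endfacet
facet normal -0.126 0.813 0.569
outer loop
vertex -0.466 1.292 -0.255
vertex -0.601 0.82 0.39
vertex 0.936 1.064 0.382
endloop
endfacet
facet normal -0.660 -0.533 -0.529
outer loop
vertex -0.601 0.82 0.39
vertex 0.184 0.456 -0.222
vertex -0.277 0.134 0.677
endloop
endfacet
facet normal -0.053 0.364 0.930
outer loop
vertex -0.601 0.82 0.39
vertex -0.277 0.134 0.677
vertex 0.936 1.064 0.382
endloop
endfacet
facet normal -0.659 -0.534 -0.529
outer loop
vertex -0.277 0.134 0.677
vertex 0.184 0.456 -0.222
vertex 0.318 -0.363 0.438
endloop
endfacet
facet normal 0.303 -0.094 0.948
outer loop
vertex -0.277 0.134 0.677
vertex 0.318 -0.363 0.438
vertex 0.936 1.064 0.382
endloop
endfacet
facet normal -0.660 -0.534 -0.529
outer loop
vertex 0.318 -0.363 0.438
vertex 0.184 0.456 -0.222
vertex 0.834 -0.381 -0.188
endloop
endfacet
facet normal 0.733 -0.294 0.613
outer loop
vertex 0.318 -0.363 0.438
vertex 0.834 -0.381 -0.188
vertex 0.936 1.064 0.382
endloop
endfacet

endsolid


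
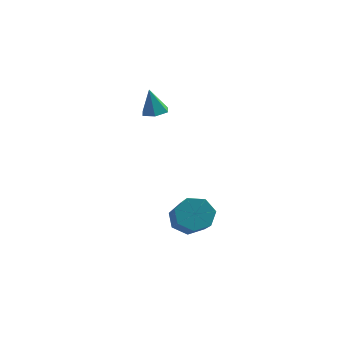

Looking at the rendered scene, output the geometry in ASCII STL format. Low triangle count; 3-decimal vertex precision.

solid 
facet normal -0.412 0.713 -0.567
outer loop
vertex 2.498 -0.933 -2.359
vertex 1.77 -0.92 -1.813
vertex 2.534 -0.43 -1.752
endloop
endfacet
facet normal 0.910 0.292 -0.296
outer loop
vertex 2.498 -0.933 -2.359
vertex 2.534 -0.43 -1.752
vertex 3.378 -2.452 -1.153
endloop
endfacet
facet normal 0.910 0.292 -0.296
outer loop
vertex 3.378 -2.452 -1.153
vertex 2.534 -0.43 -1.752
vertex 3.414 -1.949 -0.546
endloop
endfacet
facet normal 0.413 -0.713 0.566
outer loop
vertex 3.378 -2.452 -1.153
vertex 3.414 -1.949 -0.546
vertex 2.65 -2.44 -0.607
endloop
endfacet
facet normal -0.412 0.713 -0.567
outer loop
vertex 2.534 -0.43 -1.752
vertex 1.77 -0.92 -1.813
vertex 1.995 -0.296 -1.191
endloop
endfacet
facet normal 0.603 0.680 0.417
outer loop
vertex 2.534 -0.43 -1.752
vertex 1.995 -0.296 -1.191
vertex 3.414 -1.949 -0.546
endloop
endfacet
facet normal 0.603 0.680 0.416
outer loop
vertex 3.414 -1.949 -0.546
vertex 1.995 -0.296 -1.191
vertex 2.875 -1.815 0.016
endloop
endfacet
facet normal 0.413 -0.713 0.566
outer loop
vertex 3.414 -1.949 -0.546
vertex 2.875 -1.815 0.016
vertex 2.65 -2.44 -0.607
endloop
endfacet
facet normal -0.414 0.713 -0.566
outer loop
vertex 1.995 -0.296 -1.191
vertex 1.77 -0.92 -1.813
vertex 1.287 -0.633 -1.098
endloop
endfacet
facet normal -0.158 0.557 0.816
outer loop
vertex 1.995 -0.296 -1.191
vertex 1.287 -0.633 -1.098
vertex 2.875 -1.815 0.016
endloop
endfacet
facet normal -0.158 0.556 0.816
outer loop
vertex 2.875 -1.815 0.016
vertex 1.287 -0.633 -1.098
vertex 2.166 -2.152 0.108
endloop
endfacet
facet normal 0.413 -0.713 0.567
outer loop
vertex 2.875 -1.815 0.016
vertex 2.166 -2.152 0.108
vertex 2.65 -2.44 -0.607
endloop
endfacet
facet normal -0.413 0.714 -0.566
outer loop
vertex 1.287 -0.633 -1.098
vertex 1.77 -0.92 -1.813
vertex 0.942 -1.186 -1.544
endloop
endfacet
facet normal -0.799 0.014 0.601
outer loop
vertex 1.287 -0.633 -1.098
vertex 0.942 -1.186 -1.544
vertex 2.166 -2.152 0.108
endloop
endfacet
facet normal -0.800 0.013 0.600
outer loop
vertex 2.166 -2.152 0.108
vertex 0.942 -1.186 -1.544
vertex 1.822 -2.705 -0.338
endloop
endfacet
facet normal 0.412 -0.713 0.567
outer loop
vertex 2.166 -2.152 0.108
vertex 1.822 -2.705 -0.338
vertex 2.65 -2.44 -0.607
endloop
endfacet
facet normal -0.413 0.713 -0.566
outer loop
vertex 0.942 -1.186 -1.544
vertex 1.77 -0.92 -1.813
vertex 1.221 -1.539 -2.192
endloop
endfacet
facet normal -0.839 -0.540 -0.067
outer loop
vertex 0.942 -1.186 -1.544
vertex 1.221 -1.539 -2.192
vertex 1.822 -2.705 -0.338
endloop
endfacet
facet normal -0.840 -0.539 -0.067
outer loop
vertex 1.822 -2.705 -0.338
vertex 1.221 -1.539 -2.192
vertex 2.101 -3.059 -0.986
endloop
endfacet
facet normal 0.412 -0.713 0.567
outer loop
vertex 1.822 -2.705 -0.338
vertex 2.101 -3.059 -0.986
vertex 2.65 -2.44 -0.607
endloop
endfacet
facet normal -0.412 0.713 -0.567
outer loop
vertex 1.221 -1.539 -2.192
vertex 1.77 -0.92 -1.813
vertex 1.914 -1.427 -2.555
endloop
endfacet
facet normal -0.247 -0.686 -0.684
outer loop
vertex 1.221 -1.539 -2.192
vertex 1.914 -1.427 -2.555
vertex 2.101 -3.059 -0.986
endloop
endfacet
facet normal -0.247 -0.686 -0.684
outer loop
vertex 2.101 -3.059 -0.986
vertex 1.914 -1.427 -2.555
vertex 2.793 -2.946 -1.349
endloop
endfacet
facet normal 0.413 -0.713 0.566
outer loop
vertex 2.101 -3.059 -0.986
vertex 2.793 -2.946 -1.349
vertex 2.65 -2.44 -0.607
endloop
endfacet
facet normal -0.413 0.713 -0.567
outer loop
vertex 1.914 -1.427 -2.555
vertex 1.77 -0.92 -1.813
vertex 2.498 -0.933 -2.359
endloop
endfacet
facet normal 0.531 -0.316 -0.786
outer loop
vertex 1.914 -1.427 -2.555
vertex 2.498 -0.933 -2.359
vertex 2.793 -2.946 -1.349
endloop
endfacet
facet normal 0.531 -0.317 -0.786
outer loop
vertex 2.793 -2.946 -1.349
vertex 2.498 -0.933 -2.359
vertex 3.378 -2.452 -1.153
endloop
endfacet
facet normal 0.413 -0.713 0.566
outer loop
vertex 2.793 -2.946 -1.349
vertex 3.378 -2.452 -1.153
vertex 2.65 -2.44 -0.607
endloop
endfacet
facet normal 0.189 0.049 -0.981
outer loop
vertex -0.037 1.107 3.446
vertex -0.671 1.193 3.328
vertex -0.285 1.707 3.428
endloop
endfacet
facet normal 0.765 0.333 0.551
outer loop
vertex -0.037 1.107 3.446
vertex -0.285 1.707 3.428
vertex -0.929 1.127 4.672
endloop
endfacet
facet normal 0.189 0.049 -0.981
outer loop
vertex -0.285 1.707 3.428
vertex -0.671 1.193 3.328
vertex -0.919 1.794 3.31
endloop
endfacet
facet normal 0.041 0.897 0.440
outer loop
vertex -0.285 1.707 3.428
vertex -0.919 1.794 3.31
vertex -0.929 1.127 4.672
endloop
endfacet
facet normal 0.188 0.048 -0.981
outer loop
vertex -0.919 1.794 3.31
vertex -0.671 1.193 3.328
vertex -1.304 1.28 3.211
endloop
endfacet
facet normal -0.796 0.546 0.261
outer loop
vertex -0.919 1.794 3.31
vertex -1.304 1.28 3.211
vertex -0.929 1.127 4.672
endloop
endfacet
facet normal 0.188 0.050 -0.981
outer loop
vertex -1.304 1.28 3.211
vertex -0.671 1.193 3.328
vertex -1.056 0.68 3.228
endloop
endfacet
facet normal -0.908 -0.370 0.194
outer loop
vertex -1.304 1.28 3.211
vertex -1.056 0.68 3.228
vertex -0.929 1.127 4.672
endloop
endfacet
facet normal 0.190 0.049 -0.981
outer loop
vertex -1.056 0.68 3.228
vertex -0.671 1.193 3.328
vertex -0.423 0.593 3.346
endloop
endfacet
facet normal -0.185 -0.934 0.305
outer loop
vertex -1.056 0.68 3.228
vertex -0.423 0.593 3.346
vertex -0.929 1.127 4.672
endloop
endfacet
facet normal 0.189 0.049 -0.981
outer loop
vertex -0.423 0.593 3.346
vertex -0.671 1.193 3.328
vertex -0.037 1.107 3.446
endloop
endfacet
facet normal 0.652 -0.584 0.484
outer loop
vertex -0.423 0.593 3.346
vertex -0.037 1.107 3.446
vertex -0.929 1.127 4.672
endloop
endfacet

endsolid


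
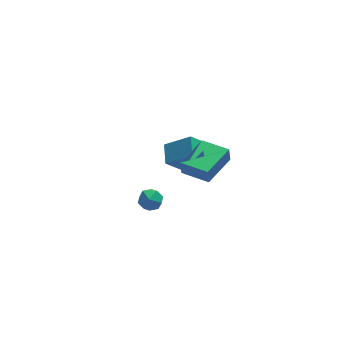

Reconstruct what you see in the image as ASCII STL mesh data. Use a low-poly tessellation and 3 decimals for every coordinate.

solid 
facet normal -0.741 0.330 -0.585
outer loop
vertex -0.469 3.238 -3.086
vertex -0.257 4.478 -2.654
vertex 0.68 3.497 -4.394
endloop
endfacet
facet normal -0.160 -0.932 -0.325
outer loop
vertex 2.057 2.882 -3.306
vertex -0.469 3.238 -3.086
vertex 0.68 3.497 -4.394
endloop
endfacet
facet normal -0.741 0.330 -0.585
outer loop
vertex 0.68 3.497 -4.394
vertex -0.257 4.478 -2.654
vertex 0.892 4.737 -3.962
endloop
endfacet
facet normal 0.653 0.147 -0.743
outer loop
vertex 0.892 4.737 -3.962
vertex 2.057 2.882 -3.306
vertex 0.68 3.497 -4.394
endloop
endfacet
facet normal -0.653 -0.147 0.743
outer loop
vertex -0.469 3.238 -3.086
vertex 1.12 3.863 -1.566
vertex -0.257 4.478 -2.654
endloop
endfacet
facet normal -0.160 -0.932 -0.325
outer loop
vertex 0.908 2.623 -1.998
vertex -0.469 3.238 -3.086
vertex 2.057 2.882 -3.306
endloop
endfacet
facet normal -0.653 -0.147 0.743
outer loop
vertex 0.908 2.623 -1.998
vertex 1.12 3.863 -1.566
vertex -0.469 3.238 -3.086
endloop
endfacet
facet normal 0.160 0.932 0.325
outer loop
vertex -0.257 4.478 -2.654
vertex 1.12 3.863 -1.566
vertex 0.892 4.737 -3.962
endloop
endfacet
facet normal 0.653 0.147 -0.743
outer loop
vertex 2.269 4.122 -2.874
vertex 2.057 2.882 -3.306
vertex 0.892 4.737 -3.962
endloop
endfacet
facet normal 0.160 0.932 0.325
outer loop
vertex 0.892 4.737 -3.962
vertex 1.12 3.863 -1.566
vertex 2.269 4.122 -2.874
endloop
endfacet
facet normal 0.741 -0.330 0.585
outer loop
vertex 2.269 4.122 -2.874
vertex 0.908 2.623 -1.998
vertex 2.057 2.882 -3.306
endloop
endfacet
facet normal 0.741 -0.330 0.585
outer loop
vertex 1.12 3.863 -1.566
vertex 0.908 2.623 -1.998
vertex 2.269 4.122 -2.874
endloop
endfacet
facet normal -0.699 0.709 -0.093
outer loop
vertex -1.094 -3.035 3.936
vertex 0.406 -1.552 3.957
vertex -1.033 -3.086 3.09
endloop
endfacet
facet normal -0.711 -0.703 -0.009
outer loop
vertex 0.114 -4.248 3.243
vertex -1.094 -3.035 3.936
vertex -1.033 -3.086 3.09
endloop
endfacet
facet normal -0.700 0.708 -0.092
outer loop
vertex -1.033 -3.086 3.09
vertex 0.406 -1.552 3.957
vertex 0.467 -1.602 3.111
endloop
endfacet
facet normal 0.073 -0.059 -0.996
outer loop
vertex 0.467 -1.602 3.111
vertex 0.114 -4.248 3.243
vertex -1.033 -3.086 3.09
endloop
endfacet
facet normal -0.073 0.059 0.996
outer loop
vertex -1.094 -3.035 3.936
vertex 1.553 -2.714 4.11
vertex 0.406 -1.552 3.957
endloop
endfacet
facet normal -0.711 -0.703 -0.010
outer loop
vertex 0.053 -4.198 4.089
vertex -1.094 -3.035 3.936
vertex 0.114 -4.248 3.243
endloop
endfacet
facet normal -0.073 0.059 0.996
outer loop
vertex 0.053 -4.198 4.089
vertex 1.553 -2.714 4.11
vertex -1.094 -3.035 3.936
endloop
endfacet
facet normal 0.711 0.703 0.010
outer loop
vertex 0.406 -1.552 3.957
vertex 1.553 -2.714 4.11
vertex 0.467 -1.602 3.111
endloop
endfacet
facet normal 0.073 -0.059 -0.996
outer loop
vertex 1.614 -2.765 3.264
vertex 0.114 -4.248 3.243
vertex 0.467 -1.602 3.111
endloop
endfacet
facet normal 0.711 0.703 0.009
outer loop
vertex 0.467 -1.602 3.111
vertex 1.553 -2.714 4.11
vertex 1.614 -2.765 3.264
endloop
endfacet
facet normal 0.699 -0.709 0.092
outer loop
vertex 1.614 -2.765 3.264
vertex 0.053 -4.198 4.089
vertex 0.114 -4.248 3.243
endloop
endfacet
facet normal 0.700 -0.708 0.093
outer loop
vertex 1.553 -2.714 4.11
vertex 0.053 -4.198 4.089
vertex 1.614 -2.765 3.264
endloop
endfacet
facet normal -0.355 0.882 0.309
outer loop
vertex -3.146 -2.589 0.929
vertex -3.022 -2.791 1.648
vertex -2.481 -2.436 1.256
endloop
endfacet
facet normal -0.052 0.941 -0.334
outer loop
vertex -3.146 -2.589 0.929
vertex -2.481 -2.436 1.256
vertex -2.503 -2.69 0.543
endloop
endfacet
facet normal -0.389 0.496 -0.777
outer loop
vertex -3.146 -2.589 0.929
vertex -2.503 -2.69 0.543
vertex -3.058 -3.202 0.494
endloop
endfacet
facet normal -0.899 0.160 -0.408
outer loop
vertex -3.146 -2.589 0.929
vertex -3.058 -3.202 0.494
vertex -3.379 -3.265 1.177
endloop
endfacet
facet normal -0.878 0.399 0.264
outer loop
vertex -3.146 -2.589 0.929
vertex -3.379 -3.265 1.177
vertex -3.022 -2.791 1.648
endloop
endfacet
facet normal 0.626 0.728 -0.279
outer loop
vertex -2.503 -2.69 0.543
vertex -2.481 -2.436 1.256
vertex -1.981 -2.955 1.023
endloop
endfacet
facet normal 0.138 0.632 0.763
outer loop
vertex -2.481 -2.436 1.256
vertex -3.022 -2.791 1.648
vertex -2.302 -3.018 1.706
endloop
endfacet
facet normal -0.709 -0.150 0.689
outer loop
vertex -3.022 -2.791 1.648
vertex -3.379 -3.265 1.177
vertex -2.857 -3.53 1.657
endloop
endfacet
facet normal -0.743 -0.537 -0.399
outer loop
vertex -3.379 -3.265 1.177
vertex -3.058 -3.202 0.494
vertex -2.879 -3.784 0.944
endloop
endfacet
facet normal 0.082 0.006 -0.997
outer loop
vertex -3.058 -3.202 0.494
vertex -2.503 -2.69 0.543
vertex -2.338 -3.429 0.552
endloop
endfacet
facet normal 0.899 -0.160 0.408
outer loop
vertex -2.214 -3.631 1.271
vertex -1.981 -2.955 1.023
vertex -2.302 -3.018 1.706
endloop
endfacet
facet normal 0.389 -0.496 0.777
outer loop
vertex -2.214 -3.631 1.271
vertex -2.302 -3.018 1.706
vertex -2.857 -3.53 1.657
endloop
endfacet
facet normal 0.052 -0.941 0.334
outer loop
vertex -2.214 -3.631 1.271
vertex -2.857 -3.53 1.657
vertex -2.879 -3.784 0.944
endloop
endfacet
facet normal 0.355 -0.882 -0.309
outer loop
vertex -2.214 -3.631 1.271
vertex -2.879 -3.784 0.944
vertex -2.338 -3.429 0.552
endloop
endfacet
facet normal 0.878 -0.399 -0.264
outer loop
vertex -2.214 -3.631 1.271
vertex -2.338 -3.429 0.552
vertex -1.981 -2.955 1.023
endloop
endfacet
facet normal 0.743 0.537 0.399
outer loop
vertex -2.302 -3.018 1.706
vertex -1.981 -2.955 1.023
vertex -2.481 -2.436 1.256
endloop
endfacet
facet normal -0.082 -0.006 0.997
outer loop
vertex -2.857 -3.53 1.657
vertex -2.302 -3.018 1.706
vertex -3.022 -2.791 1.648
endloop
endfacet
facet normal -0.626 -0.728 0.279
outer loop
vertex -2.879 -3.784 0.944
vertex -2.857 -3.53 1.657
vertex -3.379 -3.265 1.177
endloop
endfacet
facet normal -0.138 -0.632 -0.763
outer loop
vertex -2.338 -3.429 0.552
vertex -2.879 -3.784 0.944
vertex -3.058 -3.202 0.494
endloop
endfacet
facet normal 0.709 0.150 -0.689
outer loop
vertex -1.981 -2.955 1.023
vertex -2.338 -3.429 0.552
vertex -2.503 -2.69 0.543
endloop
endfacet

endsolid
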